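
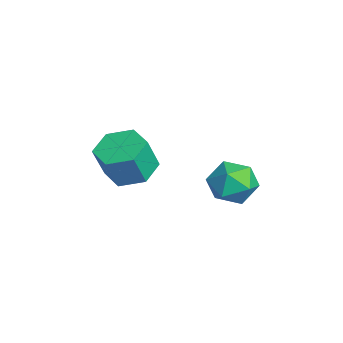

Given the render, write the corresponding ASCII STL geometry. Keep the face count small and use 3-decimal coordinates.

solid 
facet normal -0.026 0.042 0.999
outer loop
vertex -0.914 3.037 -0.44
vertex -1.523 2.18 -0.42
vertex -0.476 2.083 -0.389
endloop
endfacet
facet normal 0.586 0.309 0.749
outer loop
vertex -0.914 3.037 -0.44
vertex -0.476 2.083 -0.389
vertex -0.062 2.818 -1.016
endloop
endfacet
facet normal 0.427 0.849 0.309
outer loop
vertex -0.914 3.037 -0.44
vertex -0.062 2.818 -1.016
vertex -0.853 3.369 -1.436
endloop
endfacet
facet normal -0.282 0.915 0.288
outer loop
vertex -0.914 3.037 -0.44
vertex -0.853 3.369 -1.436
vertex -1.756 2.975 -1.067
endloop
endfacet
facet normal -0.563 0.416 0.714
outer loop
vertex -0.914 3.037 -0.44
vertex -1.756 2.975 -1.067
vertex -1.523 2.18 -0.42
endloop
endfacet
facet normal 0.909 -0.199 0.366
outer loop
vertex -0.062 2.818 -1.016
vertex -0.476 2.083 -0.389
vertex -0.144 1.825 -1.353
endloop
endfacet
facet normal -0.081 -0.632 0.771
outer loop
vertex -0.476 2.083 -0.389
vertex -1.523 2.18 -0.42
vertex -1.047 1.431 -0.984
endloop
endfacet
facet normal -0.950 -0.027 0.310
outer loop
vertex -1.523 2.18 -0.42
vertex -1.756 2.975 -1.067
vertex -1.838 1.982 -1.404
endloop
endfacet
facet normal -0.496 0.781 -0.380
outer loop
vertex -1.756 2.975 -1.067
vertex -0.853 3.369 -1.436
vertex -1.424 2.717 -2.031
endloop
endfacet
facet normal 0.653 0.674 -0.345
outer loop
vertex -0.853 3.369 -1.436
vertex -0.062 2.818 -1.016
vertex -0.377 2.62 -2.0
endloop
endfacet
facet normal 0.282 -0.915 -0.288
outer loop
vertex -0.986 1.763 -1.98
vertex -0.144 1.825 -1.353
vertex -1.047 1.431 -0.984
endloop
endfacet
facet normal -0.427 -0.849 -0.309
outer loop
vertex -0.986 1.763 -1.98
vertex -1.047 1.431 -0.984
vertex -1.838 1.982 -1.404
endloop
endfacet
facet normal -0.586 -0.309 -0.749
outer loop
vertex -0.986 1.763 -1.98
vertex -1.838 1.982 -1.404
vertex -1.424 2.717 -2.031
endloop
endfacet
facet normal 0.026 -0.042 -0.999
outer loop
vertex -0.986 1.763 -1.98
vertex -1.424 2.717 -2.031
vertex -0.377 2.62 -2.0
endloop
endfacet
facet normal 0.563 -0.416 -0.714
outer loop
vertex -0.986 1.763 -1.98
vertex -0.377 2.62 -2.0
vertex -0.144 1.825 -1.353
endloop
endfacet
facet normal 0.496 -0.781 0.380
outer loop
vertex -1.047 1.431 -0.984
vertex -0.144 1.825 -1.353
vertex -0.476 2.083 -0.389
endloop
endfacet
facet normal -0.653 -0.674 0.345
outer loop
vertex -1.838 1.982 -1.404
vertex -1.047 1.431 -0.984
vertex -1.523 2.18 -0.42
endloop
endfacet
facet normal -0.909 0.199 -0.366
outer loop
vertex -1.424 2.717 -2.031
vertex -1.838 1.982 -1.404
vertex -1.756 2.975 -1.067
endloop
endfacet
facet normal 0.081 0.632 -0.771
outer loop
vertex -0.377 2.62 -2.0
vertex -1.424 2.717 -2.031
vertex -0.853 3.369 -1.436
endloop
endfacet
facet normal 0.950 0.027 -0.310
outer loop
vertex -0.144 1.825 -1.353
vertex -0.377 2.62 -2.0
vertex -0.062 2.818 -1.016
endloop
endfacet
facet normal -0.194 0.314 -0.929
outer loop
vertex -0.662 -1.803 -0.653
vertex -1.387 -1.183 -0.292
vertex -0.427 -0.849 -0.38
endloop
endfacet
facet normal 0.953 -0.162 -0.255
outer loop
vertex -0.662 -1.803 -0.653
vertex -0.427 -0.849 -0.38
vertex -0.368 -2.277 0.75
endloop
endfacet
facet normal 0.953 -0.162 -0.255
outer loop
vertex -0.368 -2.277 0.75
vertex -0.427 -0.849 -0.38
vertex -0.133 -1.323 1.023
endloop
endfacet
facet normal 0.195 -0.314 0.929
outer loop
vertex -0.368 -2.277 0.75
vertex -0.133 -1.323 1.023
vertex -1.093 -1.657 1.112
endloop
endfacet
facet normal -0.194 0.314 -0.929
outer loop
vertex -0.427 -0.849 -0.38
vertex -1.387 -1.183 -0.292
vertex -1.152 -0.229 -0.019
endloop
endfacet
facet normal 0.676 0.729 0.105
outer loop
vertex -0.427 -0.849 -0.38
vertex -1.152 -0.229 -0.019
vertex -0.133 -1.323 1.023
endloop
endfacet
facet normal 0.676 0.729 0.105
outer loop
vertex -0.133 -1.323 1.023
vertex -1.152 -0.229 -0.019
vertex -0.858 -0.703 1.385
endloop
endfacet
facet normal 0.195 -0.314 0.929
outer loop
vertex -0.133 -1.323 1.023
vertex -0.858 -0.703 1.385
vertex -1.093 -1.657 1.112
endloop
endfacet
facet normal -0.195 0.314 -0.929
outer loop
vertex -1.152 -0.229 -0.019
vertex -1.387 -1.183 -0.292
vertex -2.112 -0.563 0.07
endloop
endfacet
facet normal -0.277 0.891 0.359
outer loop
vertex -1.152 -0.229 -0.019
vertex -2.112 -0.563 0.07
vertex -0.858 -0.703 1.385
endloop
endfacet
facet normal -0.277 0.891 0.359
outer loop
vertex -0.858 -0.703 1.385
vertex -2.112 -0.563 0.07
vertex -1.818 -1.037 1.473
endloop
endfacet
facet normal 0.194 -0.314 0.929
outer loop
vertex -0.858 -0.703 1.385
vertex -1.818 -1.037 1.473
vertex -1.093 -1.657 1.112
endloop
endfacet
facet normal -0.195 0.314 -0.929
outer loop
vertex -2.112 -0.563 0.07
vertex -1.387 -1.183 -0.292
vertex -2.347 -1.517 -0.203
endloop
endfacet
facet normal -0.953 0.162 0.255
outer loop
vertex -2.112 -0.563 0.07
vertex -2.347 -1.517 -0.203
vertex -1.818 -1.037 1.473
endloop
endfacet
facet normal -0.953 0.162 0.255
outer loop
vertex -1.818 -1.037 1.473
vertex -2.347 -1.517 -0.203
vertex -2.053 -1.991 1.2
endloop
endfacet
facet normal 0.194 -0.314 0.929
outer loop
vertex -1.818 -1.037 1.473
vertex -2.053 -1.991 1.2
vertex -1.093 -1.657 1.112
endloop
endfacet
facet normal -0.195 0.314 -0.929
outer loop
vertex -2.347 -1.517 -0.203
vertex -1.387 -1.183 -0.292
vertex -1.622 -2.137 -0.565
endloop
endfacet
facet normal -0.676 -0.729 -0.105
outer loop
vertex -2.347 -1.517 -0.203
vertex -1.622 -2.137 -0.565
vertex -2.053 -1.991 1.2
endloop
endfacet
facet normal -0.676 -0.729 -0.105
outer loop
vertex -2.053 -1.991 1.2
vertex -1.622 -2.137 -0.565
vertex -1.328 -2.611 0.839
endloop
endfacet
facet normal 0.194 -0.314 0.929
outer loop
vertex -2.053 -1.991 1.2
vertex -1.328 -2.611 0.839
vertex -1.093 -1.657 1.112
endloop
endfacet
facet normal -0.194 0.314 -0.929
outer loop
vertex -1.622 -2.137 -0.565
vertex -1.387 -1.183 -0.292
vertex -0.662 -1.803 -0.653
endloop
endfacet
facet normal 0.277 -0.891 -0.359
outer loop
vertex -1.622 -2.137 -0.565
vertex -0.662 -1.803 -0.653
vertex -1.328 -2.611 0.839
endloop
endfacet
facet normal 0.277 -0.891 -0.359
outer loop
vertex -1.328 -2.611 0.839
vertex -0.662 -1.803 -0.653
vertex -0.368 -2.277 0.75
endloop
endfacet
facet normal 0.195 -0.314 0.929
outer loop
vertex -1.328 -2.611 0.839
vertex -0.368 -2.277 0.75
vertex -1.093 -1.657 1.112
endloop
endfacet

endsolid


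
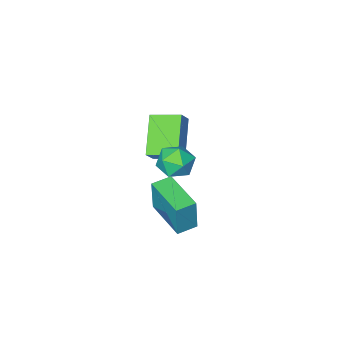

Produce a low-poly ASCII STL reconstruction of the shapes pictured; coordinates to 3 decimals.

solid 
facet normal -0.570 -0.297 -0.766
outer loop
vertex -0.204 -2.078 -2.282
vertex -1.048 -1.154 -2.012
vertex 0.709 -0.915 -3.411
endloop
endfacet
facet normal 0.659 -0.722 -0.211
outer loop
vertex 1.188 -0.666 -2.768
vertex -0.204 -2.078 -2.282
vertex 0.709 -0.915 -3.411
endloop
endfacet
facet normal -0.570 -0.297 -0.766
outer loop
vertex 0.709 -0.915 -3.411
vertex -1.048 -1.154 -2.012
vertex -0.135 0.009 -3.142
endloop
endfacet
facet normal 0.491 0.625 -0.607
outer loop
vertex -0.135 0.009 -3.142
vertex 1.188 -0.666 -2.768
vertex 0.709 -0.915 -3.411
endloop
endfacet
facet normal -0.490 -0.625 0.607
outer loop
vertex -0.204 -2.078 -2.282
vertex -0.569 -0.905 -1.369
vertex -1.048 -1.154 -2.012
endloop
endfacet
facet normal 0.659 -0.722 -0.211
outer loop
vertex 0.275 -1.829 -1.638
vertex -0.204 -2.078 -2.282
vertex 1.188 -0.666 -2.768
endloop
endfacet
facet normal -0.491 -0.625 0.607
outer loop
vertex 0.275 -1.829 -1.638
vertex -0.569 -0.905 -1.369
vertex -0.204 -2.078 -2.282
endloop
endfacet
facet normal -0.659 0.722 0.211
outer loop
vertex -1.048 -1.154 -2.012
vertex -0.569 -0.905 -1.369
vertex -0.135 0.009 -3.142
endloop
endfacet
facet normal 0.491 0.625 -0.607
outer loop
vertex 0.344 0.258 -2.498
vertex 1.188 -0.666 -2.768
vertex -0.135 0.009 -3.142
endloop
endfacet
facet normal -0.659 0.722 0.211
outer loop
vertex -0.135 0.009 -3.142
vertex -0.569 -0.905 -1.369
vertex 0.344 0.258 -2.498
endloop
endfacet
facet normal 0.570 0.297 0.766
outer loop
vertex 0.344 0.258 -2.498
vertex 0.275 -1.829 -1.638
vertex 1.188 -0.666 -2.768
endloop
endfacet
facet normal 0.569 0.297 0.766
outer loop
vertex -0.569 -0.905 -1.369
vertex 0.275 -1.829 -1.638
vertex 0.344 0.258 -2.498
endloop
endfacet
facet normal -0.995 0.062 0.076
outer loop
vertex 1.985 2.326 -1.386
vertex 2.086 4.099 -1.51
vertex 1.868 2.231 -2.848
endloop
endfacet
facet normal -0.056 -0.996 0.069
outer loop
vertex 2.674 2.181 -2.91
vertex 1.985 2.326 -1.386
vertex 1.868 2.231 -2.848
endloop
endfacet
facet normal -0.995 0.061 0.076
outer loop
vertex 1.868 2.231 -2.848
vertex 2.086 4.099 -1.51
vertex 1.968 4.004 -2.972
endloop
endfacet
facet normal -0.081 -0.065 -0.995
outer loop
vertex 1.968 4.004 -2.972
vertex 2.674 2.181 -2.91
vertex 1.868 2.231 -2.848
endloop
endfacet
facet normal 0.081 0.065 0.995
outer loop
vertex 1.985 2.326 -1.386
vertex 2.892 4.049 -1.572
vertex 2.086 4.099 -1.51
endloop
endfacet
facet normal -0.056 -0.996 0.069
outer loop
vertex 2.792 2.276 -1.448
vertex 1.985 2.326 -1.386
vertex 2.674 2.181 -2.91
endloop
endfacet
facet normal 0.080 0.065 0.995
outer loop
vertex 2.792 2.276 -1.448
vertex 2.892 4.049 -1.572
vertex 1.985 2.326 -1.386
endloop
endfacet
facet normal 0.056 0.996 -0.069
outer loop
vertex 2.086 4.099 -1.51
vertex 2.892 4.049 -1.572
vertex 1.968 4.004 -2.972
endloop
endfacet
facet normal -0.080 -0.065 -0.995
outer loop
vertex 2.775 3.954 -3.034
vertex 2.674 2.181 -2.91
vertex 1.968 4.004 -2.972
endloop
endfacet
facet normal 0.056 0.996 -0.069
outer loop
vertex 1.968 4.004 -2.972
vertex 2.892 4.049 -1.572
vertex 2.775 3.954 -3.034
endloop
endfacet
facet normal 0.995 -0.062 -0.076
outer loop
vertex 2.775 3.954 -3.034
vertex 2.792 2.276 -1.448
vertex 2.674 2.181 -2.91
endloop
endfacet
facet normal 0.995 -0.061 -0.076
outer loop
vertex 2.892 4.049 -1.572
vertex 2.792 2.276 -1.448
vertex 2.775 3.954 -3.034
endloop
endfacet
facet normal -0.375 0.925 0.056
outer loop
vertex 0.722 1.587 -2.49
vertex 0.3 1.376 -1.832
vertex 1.049 1.675 -1.755
endloop
endfacet
facet normal 0.276 0.932 -0.234
outer loop
vertex 0.722 1.587 -2.49
vertex 1.049 1.675 -1.755
vertex 1.497 1.389 -2.365
endloop
endfacet
facet normal 0.263 0.517 -0.814
outer loop
vertex 0.722 1.587 -2.49
vertex 1.497 1.389 -2.365
vertex 1.025 0.913 -2.82
endloop
endfacet
facet normal -0.397 0.254 -0.882
outer loop
vertex 0.722 1.587 -2.49
vertex 1.025 0.913 -2.82
vertex 0.286 0.905 -2.49
endloop
endfacet
facet normal -0.791 0.506 -0.345
outer loop
vertex 0.722 1.587 -2.49
vertex 0.286 0.905 -2.49
vertex 0.3 1.376 -1.832
endloop
endfacet
facet normal 0.730 0.642 0.235
outer loop
vertex 1.497 1.389 -2.365
vertex 1.049 1.675 -1.755
vertex 1.554 1.055 -1.63
endloop
endfacet
facet normal -0.324 0.631 0.704
outer loop
vertex 1.049 1.675 -1.755
vertex 0.3 1.376 -1.832
vertex 0.815 1.047 -1.3
endloop
endfacet
facet normal -0.997 -0.048 0.056
outer loop
vertex 0.3 1.376 -1.832
vertex 0.286 0.905 -2.49
vertex 0.343 0.571 -1.755
endloop
endfacet
facet normal -0.359 -0.456 -0.814
outer loop
vertex 0.286 0.905 -2.49
vertex 1.025 0.913 -2.82
vertex 0.791 0.285 -2.365
endloop
endfacet
facet normal 0.709 -0.030 -0.705
outer loop
vertex 1.025 0.913 -2.82
vertex 1.497 1.389 -2.365
vertex 1.54 0.584 -2.288
endloop
endfacet
facet normal 0.397 -0.254 0.882
outer loop
vertex 1.118 0.373 -1.63
vertex 1.554 1.055 -1.63
vertex 0.815 1.047 -1.3
endloop
endfacet
facet normal -0.263 -0.517 0.814
outer loop
vertex 1.118 0.373 -1.63
vertex 0.815 1.047 -1.3
vertex 0.343 0.571 -1.755
endloop
endfacet
facet normal -0.276 -0.932 0.234
outer loop
vertex 1.118 0.373 -1.63
vertex 0.343 0.571 -1.755
vertex 0.791 0.285 -2.365
endloop
endfacet
facet normal 0.375 -0.925 -0.056
outer loop
vertex 1.118 0.373 -1.63
vertex 0.791 0.285 -2.365
vertex 1.54 0.584 -2.288
endloop
endfacet
facet normal 0.791 -0.506 0.345
outer loop
vertex 1.118 0.373 -1.63
vertex 1.54 0.584 -2.288
vertex 1.554 1.055 -1.63
endloop
endfacet
facet normal 0.359 0.456 0.814
outer loop
vertex 0.815 1.047 -1.3
vertex 1.554 1.055 -1.63
vertex 1.049 1.675 -1.755
endloop
endfacet
facet normal -0.709 0.030 0.705
outer loop
vertex 0.343 0.571 -1.755
vertex 0.815 1.047 -1.3
vertex 0.3 1.376 -1.832
endloop
endfacet
facet normal -0.730 -0.642 -0.235
outer loop
vertex 0.791 0.285 -2.365
vertex 0.343 0.571 -1.755
vertex 0.286 0.905 -2.49
endloop
endfacet
facet normal 0.324 -0.631 -0.704
outer loop
vertex 1.54 0.584 -2.288
vertex 0.791 0.285 -2.365
vertex 1.025 0.913 -2.82
endloop
endfacet
facet normal 0.997 0.048 -0.056
outer loop
vertex 1.554 1.055 -1.63
vertex 1.54 0.584 -2.288
vertex 1.497 1.389 -2.365
endloop
endfacet

endsolid


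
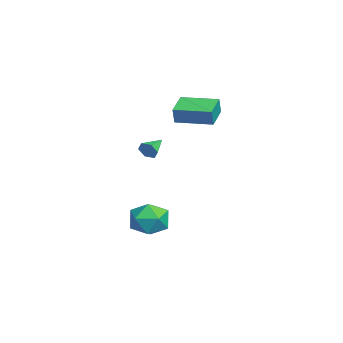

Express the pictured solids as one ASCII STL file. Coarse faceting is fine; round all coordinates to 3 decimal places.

solid 
facet normal -0.901 0.314 0.298
outer loop
vertex -3.753 -0.223 4.432
vertex -3.103 1.616 4.46
vertex -4.013 -0.117 3.535
endloop
endfacet
facet normal -0.334 -0.943 -0.015
outer loop
vertex -2.697 -0.576 3.1
vertex -3.753 -0.223 4.432
vertex -4.013 -0.117 3.535
endloop
endfacet
facet normal -0.901 0.314 0.298
outer loop
vertex -4.013 -0.117 3.535
vertex -3.103 1.616 4.46
vertex -3.363 1.721 3.563
endloop
endfacet
facet normal -0.276 0.112 -0.954
outer loop
vertex -3.363 1.721 3.563
vertex -2.697 -0.576 3.1
vertex -4.013 -0.117 3.535
endloop
endfacet
facet normal 0.276 -0.112 0.954
outer loop
vertex -3.753 -0.223 4.432
vertex -1.787 1.157 4.025
vertex -3.103 1.616 4.46
endloop
endfacet
facet normal -0.333 -0.943 -0.014
outer loop
vertex -2.437 -0.681 3.997
vertex -3.753 -0.223 4.432
vertex -2.697 -0.576 3.1
endloop
endfacet
facet normal 0.276 -0.112 0.954
outer loop
vertex -2.437 -0.681 3.997
vertex -1.787 1.157 4.025
vertex -3.753 -0.223 4.432
endloop
endfacet
facet normal 0.333 0.943 0.014
outer loop
vertex -3.103 1.616 4.46
vertex -1.787 1.157 4.025
vertex -3.363 1.721 3.563
endloop
endfacet
facet normal -0.276 0.112 -0.954
outer loop
vertex -2.047 1.263 3.128
vertex -2.697 -0.576 3.1
vertex -3.363 1.721 3.563
endloop
endfacet
facet normal 0.333 0.943 0.015
outer loop
vertex -3.363 1.721 3.563
vertex -1.787 1.157 4.025
vertex -2.047 1.263 3.128
endloop
endfacet
facet normal 0.901 -0.314 -0.298
outer loop
vertex -2.047 1.263 3.128
vertex -2.437 -0.681 3.997
vertex -2.697 -0.576 3.1
endloop
endfacet
facet normal 0.901 -0.314 -0.298
outer loop
vertex -1.787 1.157 4.025
vertex -2.437 -0.681 3.997
vertex -2.047 1.263 3.128
endloop
endfacet
facet normal -0.986 0.164 -0.039
outer loop
vertex -1.362 -1.186 -2.898
vertex -1.545 -2.295 -2.939
vertex -1.497 -1.769 -1.945
endloop
endfacet
facet normal -0.655 0.682 0.324
outer loop
vertex -1.362 -1.186 -2.898
vertex -1.497 -1.769 -1.945
vertex -0.703 -0.975 -2.01
endloop
endfacet
facet normal -0.171 0.980 -0.106
outer loop
vertex -1.362 -1.186 -2.898
vertex -0.703 -0.975 -2.01
vertex -0.26 -1.01 -3.044
endloop
endfacet
facet normal -0.201 0.645 -0.737
outer loop
vertex -1.362 -1.186 -2.898
vertex -0.26 -1.01 -3.044
vertex -0.78 -1.826 -3.617
endloop
endfacet
facet normal -0.704 0.142 -0.696
outer loop
vertex -1.362 -1.186 -2.898
vertex -0.78 -1.826 -3.617
vertex -1.545 -2.295 -2.939
endloop
endfacet
facet normal -0.309 0.381 0.871
outer loop
vertex -0.703 -0.975 -2.01
vertex -1.497 -1.769 -1.945
vertex -0.48 -1.954 -1.503
endloop
endfacet
facet normal -0.844 -0.456 0.282
outer loop
vertex -1.497 -1.769 -1.945
vertex -1.545 -2.295 -2.939
vertex -1.0 -2.77 -2.076
endloop
endfacet
facet normal -0.389 -0.492 -0.779
outer loop
vertex -1.545 -2.295 -2.939
vertex -0.78 -1.826 -3.617
vertex -0.557 -2.805 -3.11
endloop
endfacet
facet normal 0.426 0.322 -0.845
outer loop
vertex -0.78 -1.826 -3.617
vertex -0.26 -1.01 -3.044
vertex 0.237 -2.011 -3.175
endloop
endfacet
facet normal 0.475 0.862 0.174
outer loop
vertex -0.26 -1.01 -3.044
vertex -0.703 -0.975 -2.01
vertex 0.285 -1.485 -2.181
endloop
endfacet
facet normal 0.201 -0.645 0.737
outer loop
vertex 0.102 -2.594 -2.222
vertex -0.48 -1.954 -1.503
vertex -1.0 -2.77 -2.076
endloop
endfacet
facet normal 0.171 -0.980 0.106
outer loop
vertex 0.102 -2.594 -2.222
vertex -1.0 -2.77 -2.076
vertex -0.557 -2.805 -3.11
endloop
endfacet
facet normal 0.655 -0.682 -0.324
outer loop
vertex 0.102 -2.594 -2.222
vertex -0.557 -2.805 -3.11
vertex 0.237 -2.011 -3.175
endloop
endfacet
facet normal 0.986 -0.164 0.039
outer loop
vertex 0.102 -2.594 -2.222
vertex 0.237 -2.011 -3.175
vertex 0.285 -1.485 -2.181
endloop
endfacet
facet normal 0.704 -0.142 0.696
outer loop
vertex 0.102 -2.594 -2.222
vertex 0.285 -1.485 -2.181
vertex -0.48 -1.954 -1.503
endloop
endfacet
facet normal -0.426 -0.322 0.845
outer loop
vertex -1.0 -2.77 -2.076
vertex -0.48 -1.954 -1.503
vertex -1.497 -1.769 -1.945
endloop
endfacet
facet normal -0.475 -0.862 -0.174
outer loop
vertex -0.557 -2.805 -3.11
vertex -1.0 -2.77 -2.076
vertex -1.545 -2.295 -2.939
endloop
endfacet
facet normal 0.309 -0.381 -0.871
outer loop
vertex 0.237 -2.011 -3.175
vertex -0.557 -2.805 -3.11
vertex -0.78 -1.826 -3.617
endloop
endfacet
facet normal 0.844 0.456 -0.282
outer loop
vertex 0.285 -1.485 -2.181
vertex 0.237 -2.011 -3.175
vertex -0.26 -1.01 -3.044
endloop
endfacet
facet normal 0.389 0.492 0.779
outer loop
vertex -0.48 -1.954 -1.503
vertex 0.285 -1.485 -2.181
vertex -0.703 -0.975 -2.01
endloop
endfacet
facet normal 0.761 -0.572 -0.304
outer loop
vertex -0.391 -1.799 2.393
vertex -0.678 -1.936 1.932
vertex -0.342 -1.488 1.93
endloop
endfacet
facet normal 0.322 0.770 0.551
outer loop
vertex -0.391 -1.799 2.393
vertex -0.342 -1.488 1.93
vertex -1.622 -1.224 2.308
endloop
endfacet
facet normal 0.762 -0.573 -0.302
outer loop
vertex -0.342 -1.488 1.93
vertex -0.678 -1.936 1.932
vertex -0.628 -1.625 1.469
endloop
endfacet
facet normal 0.094 0.937 -0.337
outer loop
vertex -0.342 -1.488 1.93
vertex -0.628 -1.625 1.469
vertex -1.622 -1.224 2.308
endloop
endfacet
facet normal 0.760 -0.574 -0.304
outer loop
vertex -0.628 -1.625 1.469
vertex -0.678 -1.936 1.932
vertex -0.965 -2.072 1.471
endloop
endfacet
facet normal -0.504 0.377 -0.777
outer loop
vertex -0.628 -1.625 1.469
vertex -0.965 -2.072 1.471
vertex -1.622 -1.224 2.308
endloop
endfacet
facet normal 0.760 -0.574 -0.304
outer loop
vertex -0.965 -2.072 1.471
vertex -0.678 -1.936 1.932
vertex -1.015 -2.383 1.934
endloop
endfacet
facet normal -0.876 -0.352 -0.331
outer loop
vertex -0.965 -2.072 1.471
vertex -1.015 -2.383 1.934
vertex -1.622 -1.224 2.308
endloop
endfacet
facet normal 0.760 -0.575 -0.303
outer loop
vertex -1.015 -2.383 1.934
vertex -0.678 -1.936 1.932
vertex -0.728 -2.246 2.395
endloop
endfacet
facet normal -0.648 -0.519 0.558
outer loop
vertex -1.015 -2.383 1.934
vertex -0.728 -2.246 2.395
vertex -1.622 -1.224 2.308
endloop
endfacet
facet normal 0.760 -0.575 -0.303
outer loop
vertex -0.728 -2.246 2.395
vertex -0.678 -1.936 1.932
vertex -0.391 -1.799 2.393
endloop
endfacet
facet normal -0.049 0.042 0.998
outer loop
vertex -0.728 -2.246 2.395
vertex -0.391 -1.799 2.393
vertex -1.622 -1.224 2.308
endloop
endfacet

endsolid


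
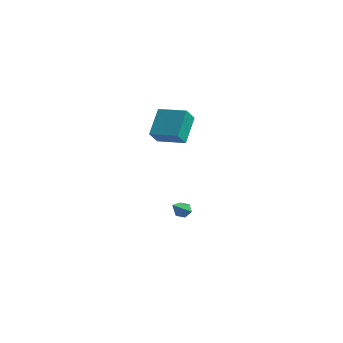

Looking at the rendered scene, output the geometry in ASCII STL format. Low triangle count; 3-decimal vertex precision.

solid 
facet normal -0.988 -0.042 -0.147
outer loop
vertex -1.348 2.529 4.47
vertex -1.257 3.202 3.669
vertex -1.125 1.172 3.356
endloop
endfacet
facet normal -0.087 -0.641 0.763
outer loop
vertex 0.457 1.238 3.591
vertex -1.348 2.529 4.47
vertex -1.125 1.172 3.356
endloop
endfacet
facet normal -0.988 -0.041 -0.148
outer loop
vertex -1.125 1.172 3.356
vertex -1.257 3.202 3.669
vertex -1.033 1.845 2.554
endloop
endfacet
facet normal 0.125 -0.767 -0.629
outer loop
vertex -1.033 1.845 2.554
vertex 0.457 1.238 3.591
vertex -1.125 1.172 3.356
endloop
endfacet
facet normal -0.126 0.767 0.630
outer loop
vertex -1.348 2.529 4.47
vertex 0.325 3.268 3.904
vertex -1.257 3.202 3.669
endloop
endfacet
facet normal -0.087 -0.641 0.763
outer loop
vertex 0.233 2.595 4.706
vertex -1.348 2.529 4.47
vertex 0.457 1.238 3.591
endloop
endfacet
facet normal -0.126 0.767 0.629
outer loop
vertex 0.233 2.595 4.706
vertex 0.325 3.268 3.904
vertex -1.348 2.529 4.47
endloop
endfacet
facet normal 0.087 0.641 -0.763
outer loop
vertex -1.257 3.202 3.669
vertex 0.325 3.268 3.904
vertex -1.033 1.845 2.554
endloop
endfacet
facet normal 0.126 -0.767 -0.630
outer loop
vertex 0.548 1.911 2.79
vertex 0.457 1.238 3.591
vertex -1.033 1.845 2.554
endloop
endfacet
facet normal 0.087 0.641 -0.763
outer loop
vertex -1.033 1.845 2.554
vertex 0.325 3.268 3.904
vertex 0.548 1.911 2.79
endloop
endfacet
facet normal 0.988 0.042 0.147
outer loop
vertex 0.548 1.911 2.79
vertex 0.233 2.595 4.706
vertex 0.457 1.238 3.591
endloop
endfacet
facet normal 0.988 0.041 0.148
outer loop
vertex 0.325 3.268 3.904
vertex 0.233 2.595 4.706
vertex 0.548 1.911 2.79
endloop
endfacet
facet normal -0.133 0.773 -0.621
outer loop
vertex -0.373 3.6 -3.835
vertex -0.643 3.842 -3.476
vertex -0.138 3.907 -3.503
endloop
endfacet
facet normal 0.886 -0.351 -0.303
outer loop
vertex -0.373 3.6 -3.835
vertex -0.138 3.907 -3.503
vertex -0.357 2.178 -2.144
endloop
endfacet
facet normal -0.133 0.774 -0.619
outer loop
vertex -0.138 3.907 -3.503
vertex -0.643 3.842 -3.476
vertex -0.407 4.148 -3.144
endloop
endfacet
facet normal 0.848 0.257 0.463
outer loop
vertex -0.138 3.907 -3.503
vertex -0.407 4.148 -3.144
vertex -0.357 2.178 -2.144
endloop
endfacet
facet normal -0.133 0.774 -0.619
outer loop
vertex -0.407 4.148 -3.144
vertex -0.643 3.842 -3.476
vertex -0.912 4.083 -3.117
endloop
endfacet
facet normal -0.011 0.452 0.892
outer loop
vertex -0.407 4.148 -3.144
vertex -0.912 4.083 -3.117
vertex -0.357 2.178 -2.144
endloop
endfacet
facet normal -0.133 0.774 -0.619
outer loop
vertex -0.912 4.083 -3.117
vertex -0.643 3.842 -3.476
vertex -1.148 3.777 -3.449
endloop
endfacet
facet normal -0.832 0.041 0.554
outer loop
vertex -0.912 4.083 -3.117
vertex -1.148 3.777 -3.449
vertex -0.357 2.178 -2.144
endloop
endfacet
facet normal -0.133 0.773 -0.621
outer loop
vertex -1.148 3.777 -3.449
vertex -0.643 3.842 -3.476
vertex -0.878 3.535 -3.808
endloop
endfacet
facet normal -0.794 -0.568 -0.215
outer loop
vertex -1.148 3.777 -3.449
vertex -0.878 3.535 -3.808
vertex -0.357 2.178 -2.144
endloop
endfacet
facet normal -0.133 0.773 -0.621
outer loop
vertex -0.878 3.535 -3.808
vertex -0.643 3.842 -3.476
vertex -0.373 3.6 -3.835
endloop
endfacet
facet normal 0.064 -0.763 -0.643
outer loop
vertex -0.878 3.535 -3.808
vertex -0.373 3.6 -3.835
vertex -0.357 2.178 -2.144
endloop
endfacet

endsolid


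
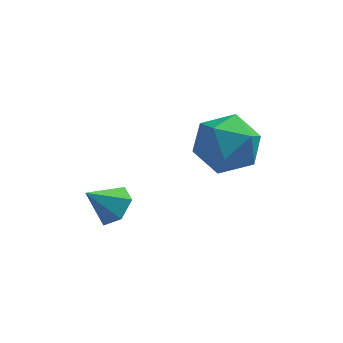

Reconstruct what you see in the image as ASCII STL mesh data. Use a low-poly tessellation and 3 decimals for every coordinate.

solid 
facet normal 0.677 0.229 -0.699
outer loop
vertex 0.219 -3.442 -3.665
vertex -0.281 -3.295 -4.101
vertex -0.028 -2.81 -3.697
endloop
endfacet
facet normal 0.241 0.143 0.960
outer loop
vertex 0.219 -3.442 -3.665
vertex -0.028 -2.81 -3.697
vertex -1.019 -3.545 -3.339
endloop
endfacet
facet normal 0.677 0.230 -0.700
outer loop
vertex -0.028 -2.81 -3.697
vertex -0.281 -3.295 -4.101
vertex -0.529 -2.662 -4.133
endloop
endfacet
facet normal -0.317 0.725 0.611
outer loop
vertex -0.028 -2.81 -3.697
vertex -0.529 -2.662 -4.133
vertex -1.019 -3.545 -3.339
endloop
endfacet
facet normal 0.677 0.230 -0.700
outer loop
vertex -0.529 -2.662 -4.133
vertex -0.281 -3.295 -4.101
vertex -0.782 -3.147 -4.537
endloop
endfacet
facet normal -0.881 0.473 -0.017
outer loop
vertex -0.529 -2.662 -4.133
vertex -0.782 -3.147 -4.537
vertex -1.019 -3.545 -3.339
endloop
endfacet
facet normal 0.677 0.230 -0.699
outer loop
vertex -0.782 -3.147 -4.537
vertex -0.281 -3.295 -4.101
vertex -0.534 -3.779 -4.505
endloop
endfacet
facet normal -0.884 -0.362 -0.295
outer loop
vertex -0.782 -3.147 -4.537
vertex -0.534 -3.779 -4.505
vertex -1.019 -3.545 -3.339
endloop
endfacet
facet normal 0.677 0.230 -0.699
outer loop
vertex -0.534 -3.779 -4.505
vertex -0.281 -3.295 -4.101
vertex -0.033 -3.927 -4.069
endloop
endfacet
facet normal -0.326 -0.944 0.054
outer loop
vertex -0.534 -3.779 -4.505
vertex -0.033 -3.927 -4.069
vertex -1.019 -3.545 -3.339
endloop
endfacet
facet normal 0.677 0.230 -0.699
outer loop
vertex -0.033 -3.927 -4.069
vertex -0.281 -3.295 -4.101
vertex 0.219 -3.442 -3.665
endloop
endfacet
facet normal 0.237 -0.692 0.682
outer loop
vertex -0.033 -3.927 -4.069
vertex 0.219 -3.442 -3.665
vertex -1.019 -3.545 -3.339
endloop
endfacet
facet normal 0.216 -0.045 0.975
outer loop
vertex 2.911 0.267 -2.968
vertex 2.298 -0.646 -2.875
vertex 3.372 -0.725 -3.116
endloop
endfacet
facet normal 0.749 0.257 0.611
outer loop
vertex 2.911 0.267 -2.968
vertex 3.372 -0.725 -3.116
vertex 3.633 0.111 -3.788
endloop
endfacet
facet normal 0.489 0.829 0.273
outer loop
vertex 2.911 0.267 -2.968
vertex 3.633 0.111 -3.788
vertex 2.72 0.707 -3.962
endloop
endfacet
facet normal -0.206 0.880 0.429
outer loop
vertex 2.911 0.267 -2.968
vertex 2.72 0.707 -3.962
vertex 1.894 0.239 -3.398
endloop
endfacet
facet normal -0.374 0.339 0.863
outer loop
vertex 2.911 0.267 -2.968
vertex 1.894 0.239 -3.398
vertex 2.298 -0.646 -2.875
endloop
endfacet
facet normal 0.971 -0.209 0.117
outer loop
vertex 3.633 0.111 -3.788
vertex 3.372 -0.725 -3.116
vertex 3.466 -0.899 -4.202
endloop
endfacet
facet normal 0.107 -0.698 0.708
outer loop
vertex 3.372 -0.725 -3.116
vertex 2.298 -0.646 -2.875
vertex 2.64 -1.367 -3.638
endloop
endfacet
facet normal -0.847 -0.076 0.526
outer loop
vertex 2.298 -0.646 -2.875
vertex 1.894 0.239 -3.398
vertex 1.727 -0.771 -3.812
endloop
endfacet
facet normal -0.574 0.799 -0.178
outer loop
vertex 1.894 0.239 -3.398
vertex 2.72 0.707 -3.962
vertex 1.988 0.065 -4.484
endloop
endfacet
facet normal 0.549 0.716 -0.430
outer loop
vertex 2.72 0.707 -3.962
vertex 3.633 0.111 -3.788
vertex 3.062 -0.014 -4.725
endloop
endfacet
facet normal 0.206 -0.880 -0.429
outer loop
vertex 2.449 -0.927 -4.632
vertex 3.466 -0.899 -4.202
vertex 2.64 -1.367 -3.638
endloop
endfacet
facet normal -0.489 -0.829 -0.273
outer loop
vertex 2.449 -0.927 -4.632
vertex 2.64 -1.367 -3.638
vertex 1.727 -0.771 -3.812
endloop
endfacet
facet normal -0.749 -0.257 -0.611
outer loop
vertex 2.449 -0.927 -4.632
vertex 1.727 -0.771 -3.812
vertex 1.988 0.065 -4.484
endloop
endfacet
facet normal -0.216 0.045 -0.975
outer loop
vertex 2.449 -0.927 -4.632
vertex 1.988 0.065 -4.484
vertex 3.062 -0.014 -4.725
endloop
endfacet
facet normal 0.374 -0.339 -0.863
outer loop
vertex 2.449 -0.927 -4.632
vertex 3.062 -0.014 -4.725
vertex 3.466 -0.899 -4.202
endloop
endfacet
facet normal 0.574 -0.799 0.178
outer loop
vertex 2.64 -1.367 -3.638
vertex 3.466 -0.899 -4.202
vertex 3.372 -0.725 -3.116
endloop
endfacet
facet normal -0.549 -0.716 0.430
outer loop
vertex 1.727 -0.771 -3.812
vertex 2.64 -1.367 -3.638
vertex 2.298 -0.646 -2.875
endloop
endfacet
facet normal -0.971 0.209 -0.117
outer loop
vertex 1.988 0.065 -4.484
vertex 1.727 -0.771 -3.812
vertex 1.894 0.239 -3.398
endloop
endfacet
facet normal -0.107 0.698 -0.708
outer loop
vertex 3.062 -0.014 -4.725
vertex 1.988 0.065 -4.484
vertex 2.72 0.707 -3.962
endloop
endfacet
facet normal 0.847 0.076 -0.526
outer loop
vertex 3.466 -0.899 -4.202
vertex 3.062 -0.014 -4.725
vertex 3.633 0.111 -3.788
endloop
endfacet

endsolid


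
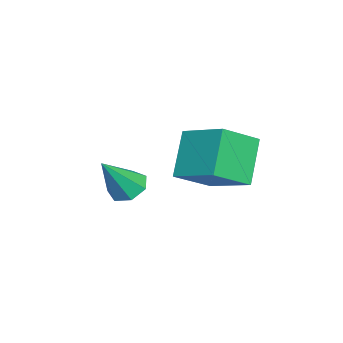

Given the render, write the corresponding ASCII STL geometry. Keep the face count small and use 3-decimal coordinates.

solid 
facet normal -0.497 0.345 -0.796
outer loop
vertex -0.254 -1.455 0.286
vertex -0.819 -1.096 0.794
vertex -0.106 -0.771 0.49
endloop
endfacet
facet normal 0.964 -0.141 -0.227
outer loop
vertex -0.254 -1.455 0.286
vertex -0.106 -0.771 0.49
vertex 0.199 -1.804 2.426
endloop
endfacet
facet normal -0.497 0.345 -0.796
outer loop
vertex -0.106 -0.771 0.49
vertex -0.819 -1.096 0.794
vertex -0.495 -0.332 0.923
endloop
endfacet
facet normal 0.814 0.556 0.168
outer loop
vertex -0.106 -0.771 0.49
vertex -0.495 -0.332 0.923
vertex 0.199 -1.804 2.426
endloop
endfacet
facet normal -0.496 0.345 -0.797
outer loop
vertex -0.495 -0.332 0.923
vertex -0.819 -1.096 0.794
vertex -1.128 -0.468 1.258
endloop
endfacet
facet normal 0.181 0.743 0.644
outer loop
vertex -0.495 -0.332 0.923
vertex -1.128 -0.468 1.258
vertex 0.199 -1.804 2.426
endloop
endfacet
facet normal -0.497 0.344 -0.797
outer loop
vertex -1.128 -0.468 1.258
vertex -0.819 -1.096 0.794
vertex -1.528 -1.078 1.244
endloop
endfacet
facet normal -0.459 0.281 0.843
outer loop
vertex -1.128 -0.468 1.258
vertex -1.528 -1.078 1.244
vertex 0.199 -1.804 2.426
endloop
endfacet
facet normal -0.497 0.346 -0.796
outer loop
vertex -1.528 -1.078 1.244
vertex -0.819 -1.096 0.794
vertex -1.394 -1.701 0.89
endloop
endfacet
facet normal -0.624 -0.483 0.614
outer loop
vertex -1.528 -1.078 1.244
vertex -1.394 -1.701 0.89
vertex 0.199 -1.804 2.426
endloop
endfacet
facet normal -0.496 0.345 -0.797
outer loop
vertex -1.394 -1.701 0.89
vertex -0.819 -1.096 0.794
vertex -0.827 -1.869 0.464
endloop
endfacet
facet normal -0.190 -0.973 0.131
outer loop
vertex -1.394 -1.701 0.89
vertex -0.827 -1.869 0.464
vertex 0.199 -1.804 2.426
endloop
endfacet
facet normal -0.497 0.345 -0.796
outer loop
vertex -0.827 -1.869 0.464
vertex -0.819 -1.096 0.794
vertex -0.254 -1.455 0.286
endloop
endfacet
facet normal 0.517 -0.821 -0.243
outer loop
vertex -0.827 -1.869 0.464
vertex -0.254 -1.455 0.286
vertex 0.199 -1.804 2.426
endloop
endfacet
facet normal -0.607 0.615 -0.504
outer loop
vertex -0.325 2.408 3.767
vertex 0.697 4.048 4.537
vertex 0.969 2.361 2.151
endloop
endfacet
facet normal -0.491 -0.788 -0.371
outer loop
vertex 2.043 1.272 3.043
vertex -0.325 2.408 3.767
vertex 0.969 2.361 2.151
endloop
endfacet
facet normal -0.607 0.615 -0.504
outer loop
vertex 0.969 2.361 2.151
vertex 0.697 4.048 4.537
vertex 1.991 4.0 2.921
endloop
endfacet
facet normal 0.625 -0.023 -0.780
outer loop
vertex 1.991 4.0 2.921
vertex 2.043 1.272 3.043
vertex 0.969 2.361 2.151
endloop
endfacet
facet normal -0.625 0.023 0.780
outer loop
vertex -0.325 2.408 3.767
vertex 1.771 2.959 5.429
vertex 0.697 4.048 4.537
endloop
endfacet
facet normal -0.491 -0.788 -0.370
outer loop
vertex 0.749 1.32 4.659
vertex -0.325 2.408 3.767
vertex 2.043 1.272 3.043
endloop
endfacet
facet normal -0.625 0.023 0.780
outer loop
vertex 0.749 1.32 4.659
vertex 1.771 2.959 5.429
vertex -0.325 2.408 3.767
endloop
endfacet
facet normal 0.492 0.788 0.370
outer loop
vertex 0.697 4.048 4.537
vertex 1.771 2.959 5.429
vertex 1.991 4.0 2.921
endloop
endfacet
facet normal 0.625 -0.023 -0.780
outer loop
vertex 3.065 2.912 3.813
vertex 2.043 1.272 3.043
vertex 1.991 4.0 2.921
endloop
endfacet
facet normal 0.491 0.788 0.370
outer loop
vertex 1.991 4.0 2.921
vertex 1.771 2.959 5.429
vertex 3.065 2.912 3.813
endloop
endfacet
facet normal 0.607 -0.615 0.504
outer loop
vertex 3.065 2.912 3.813
vertex 0.749 1.32 4.659
vertex 2.043 1.272 3.043
endloop
endfacet
facet normal 0.607 -0.615 0.504
outer loop
vertex 1.771 2.959 5.429
vertex 0.749 1.32 4.659
vertex 3.065 2.912 3.813
endloop
endfacet

endsolid


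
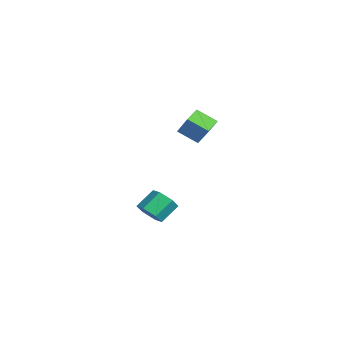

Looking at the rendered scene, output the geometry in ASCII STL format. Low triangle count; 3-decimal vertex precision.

solid 
facet normal 0.307 -0.720 -0.623
outer loop
vertex -1.797 -3.452 -2.961
vertex -2.147 -3.065 -3.581
vertex -1.377 -2.905 -3.386
endloop
endfacet
facet normal 0.798 -0.161 0.581
outer loop
vertex -1.797 -3.452 -2.961
vertex -1.377 -2.905 -3.386
vertex -2.203 -2.502 -2.139
endloop
endfacet
facet normal 0.798 -0.161 0.581
outer loop
vertex -2.203 -2.502 -2.139
vertex -1.377 -2.905 -3.386
vertex -1.783 -1.955 -2.564
endloop
endfacet
facet normal -0.307 0.720 0.623
outer loop
vertex -2.203 -2.502 -2.139
vertex -1.783 -1.955 -2.564
vertex -2.553 -2.115 -2.759
endloop
endfacet
facet normal 0.307 -0.720 -0.623
outer loop
vertex -1.377 -2.905 -3.386
vertex -2.147 -3.065 -3.581
vertex -1.727 -2.518 -4.006
endloop
endfacet
facet normal 0.848 0.504 -0.164
outer loop
vertex -1.377 -2.905 -3.386
vertex -1.727 -2.518 -4.006
vertex -1.783 -1.955 -2.564
endloop
endfacet
facet normal 0.848 0.504 -0.164
outer loop
vertex -1.783 -1.955 -2.564
vertex -1.727 -2.518 -4.006
vertex -2.133 -1.568 -3.184
endloop
endfacet
facet normal -0.307 0.720 0.623
outer loop
vertex -1.783 -1.955 -2.564
vertex -2.133 -1.568 -3.184
vertex -2.553 -2.115 -2.759
endloop
endfacet
facet normal 0.307 -0.720 -0.623
outer loop
vertex -1.727 -2.518 -4.006
vertex -2.147 -3.065 -3.581
vertex -2.497 -2.678 -4.201
endloop
endfacet
facet normal 0.050 0.666 -0.745
outer loop
vertex -1.727 -2.518 -4.006
vertex -2.497 -2.678 -4.201
vertex -2.133 -1.568 -3.184
endloop
endfacet
facet normal 0.050 0.666 -0.745
outer loop
vertex -2.133 -1.568 -3.184
vertex -2.497 -2.678 -4.201
vertex -2.903 -1.728 -3.379
endloop
endfacet
facet normal -0.307 0.720 0.623
outer loop
vertex -2.133 -1.568 -3.184
vertex -2.903 -1.728 -3.379
vertex -2.553 -2.115 -2.759
endloop
endfacet
facet normal 0.307 -0.720 -0.623
outer loop
vertex -2.497 -2.678 -4.201
vertex -2.147 -3.065 -3.581
vertex -2.917 -3.225 -3.776
endloop
endfacet
facet normal -0.798 0.161 -0.581
outer loop
vertex -2.497 -2.678 -4.201
vertex -2.917 -3.225 -3.776
vertex -2.903 -1.728 -3.379
endloop
endfacet
facet normal -0.798 0.161 -0.581
outer loop
vertex -2.903 -1.728 -3.379
vertex -2.917 -3.225 -3.776
vertex -3.323 -2.275 -2.954
endloop
endfacet
facet normal -0.307 0.720 0.623
outer loop
vertex -2.903 -1.728 -3.379
vertex -3.323 -2.275 -2.954
vertex -2.553 -2.115 -2.759
endloop
endfacet
facet normal 0.307 -0.720 -0.623
outer loop
vertex -2.917 -3.225 -3.776
vertex -2.147 -3.065 -3.581
vertex -2.567 -3.612 -3.156
endloop
endfacet
facet normal -0.848 -0.504 0.164
outer loop
vertex -2.917 -3.225 -3.776
vertex -2.567 -3.612 -3.156
vertex -3.323 -2.275 -2.954
endloop
endfacet
facet normal -0.848 -0.504 0.164
outer loop
vertex -3.323 -2.275 -2.954
vertex -2.567 -3.612 -3.156
vertex -2.973 -2.662 -2.334
endloop
endfacet
facet normal -0.307 0.720 0.623
outer loop
vertex -3.323 -2.275 -2.954
vertex -2.973 -2.662 -2.334
vertex -2.553 -2.115 -2.759
endloop
endfacet
facet normal 0.307 -0.720 -0.623
outer loop
vertex -2.567 -3.612 -3.156
vertex -2.147 -3.065 -3.581
vertex -1.797 -3.452 -2.961
endloop
endfacet
facet normal -0.050 -0.666 0.745
outer loop
vertex -2.567 -3.612 -3.156
vertex -1.797 -3.452 -2.961
vertex -2.973 -2.662 -2.334
endloop
endfacet
facet normal -0.050 -0.666 0.745
outer loop
vertex -2.973 -2.662 -2.334
vertex -1.797 -3.452 -2.961
vertex -2.203 -2.502 -2.139
endloop
endfacet
facet normal -0.307 0.720 0.623
outer loop
vertex -2.973 -2.662 -2.334
vertex -2.203 -2.502 -2.139
vertex -2.553 -2.115 -2.759
endloop
endfacet
facet normal -0.593 -0.195 -0.781
outer loop
vertex -1.562 -1.299 2.912
vertex -1.005 -0.4 2.265
vertex -0.927 -1.926 2.586
endloop
endfacet
facet normal -0.449 -0.726 0.521
outer loop
vertex -0.055 -1.64 3.735
vertex -1.562 -1.299 2.912
vertex -0.927 -1.926 2.586
endloop
endfacet
facet normal -0.592 -0.195 -0.782
outer loop
vertex -0.927 -1.926 2.586
vertex -1.005 -0.4 2.265
vertex -0.37 -1.027 1.94
endloop
endfacet
facet normal 0.668 -0.660 -0.343
outer loop
vertex -0.37 -1.027 1.94
vertex -0.055 -1.64 3.735
vertex -0.927 -1.926 2.586
endloop
endfacet
facet normal -0.668 0.661 0.343
outer loop
vertex -1.562 -1.299 2.912
vertex -0.133 -0.114 3.414
vertex -1.005 -0.4 2.265
endloop
endfacet
facet normal -0.449 -0.725 0.522
outer loop
vertex -0.69 -1.013 4.06
vertex -1.562 -1.299 2.912
vertex -0.055 -1.64 3.735
endloop
endfacet
facet normal -0.668 0.660 0.343
outer loop
vertex -0.69 -1.013 4.06
vertex -0.133 -0.114 3.414
vertex -1.562 -1.299 2.912
endloop
endfacet
facet normal 0.449 0.725 -0.522
outer loop
vertex -1.005 -0.4 2.265
vertex -0.133 -0.114 3.414
vertex -0.37 -1.027 1.94
endloop
endfacet
facet normal 0.668 -0.661 -0.343
outer loop
vertex 0.502 -0.741 3.088
vertex -0.055 -1.64 3.735
vertex -0.37 -1.027 1.94
endloop
endfacet
facet normal 0.449 0.726 -0.522
outer loop
vertex -0.37 -1.027 1.94
vertex -0.133 -0.114 3.414
vertex 0.502 -0.741 3.088
endloop
endfacet
facet normal 0.593 0.195 0.781
outer loop
vertex 0.502 -0.741 3.088
vertex -0.69 -1.013 4.06
vertex -0.055 -1.64 3.735
endloop
endfacet
facet normal 0.593 0.194 0.781
outer loop
vertex -0.133 -0.114 3.414
vertex -0.69 -1.013 4.06
vertex 0.502 -0.741 3.088
endloop
endfacet

endsolid


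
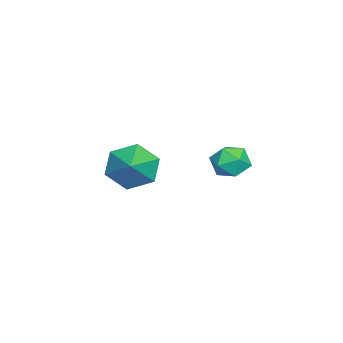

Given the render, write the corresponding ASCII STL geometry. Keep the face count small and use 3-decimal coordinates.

solid 
facet normal -0.862 -0.148 -0.485
outer loop
vertex 0.329 -0.618 -1.151
vertex -0.215 -0.527 -0.211
vertex -0.025 0.358 -0.819
endloop
endfacet
facet normal 0.796 0.433 -0.423
outer loop
vertex 0.329 -0.618 -1.151
vertex -0.025 0.358 -0.819
vertex 1.035 -0.313 0.491
endloop
endfacet
facet normal -0.862 -0.148 -0.485
outer loop
vertex -0.025 0.358 -0.819
vertex -0.215 -0.527 -0.211
vertex -0.569 0.449 0.121
endloop
endfacet
facet normal 0.398 0.906 0.142
outer loop
vertex -0.025 0.358 -0.819
vertex -0.569 0.449 0.121
vertex 1.035 -0.313 0.491
endloop
endfacet
facet normal -0.862 -0.148 -0.485
outer loop
vertex -0.569 0.449 0.121
vertex -0.215 -0.527 -0.211
vertex -0.759 -0.436 0.729
endloop
endfacet
facet normal 0.072 0.554 0.829
outer loop
vertex -0.569 0.449 0.121
vertex -0.759 -0.436 0.729
vertex 1.035 -0.313 0.491
endloop
endfacet
facet normal -0.862 -0.147 -0.485
outer loop
vertex -0.759 -0.436 0.729
vertex -0.215 -0.527 -0.211
vertex -0.405 -1.412 0.396
endloop
endfacet
facet normal 0.145 -0.272 0.951
outer loop
vertex -0.759 -0.436 0.729
vertex -0.405 -1.412 0.396
vertex 1.035 -0.313 0.491
endloop
endfacet
facet normal -0.862 -0.147 -0.485
outer loop
vertex -0.405 -1.412 0.396
vertex -0.215 -0.527 -0.211
vertex 0.139 -1.503 -0.544
endloop
endfacet
facet normal 0.543 -0.745 0.387
outer loop
vertex -0.405 -1.412 0.396
vertex 0.139 -1.503 -0.544
vertex 1.035 -0.313 0.491
endloop
endfacet
facet normal -0.862 -0.147 -0.485
outer loop
vertex 0.139 -1.503 -0.544
vertex -0.215 -0.527 -0.211
vertex 0.329 -0.618 -1.151
endloop
endfacet
facet normal 0.869 -0.393 -0.301
outer loop
vertex 0.139 -1.503 -0.544
vertex 0.329 -0.618 -1.151
vertex 1.035 -0.313 0.491
endloop
endfacet
facet normal -0.982 -0.175 -0.071
outer loop
vertex 2.822 4.124 2.326
vertex 2.973 3.393 2.04
vertex 2.896 3.506 2.827
endloop
endfacet
facet normal -0.841 0.276 0.465
outer loop
vertex 2.822 4.124 2.326
vertex 2.896 3.506 2.827
vertex 3.228 4.211 3.009
endloop
endfacet
facet normal -0.503 0.843 0.191
outer loop
vertex 2.822 4.124 2.326
vertex 3.228 4.211 3.009
vertex 3.509 4.532 2.333
endloop
endfacet
facet normal -0.435 0.741 -0.511
outer loop
vertex 2.822 4.124 2.326
vertex 3.509 4.532 2.333
vertex 3.351 4.027 1.735
endloop
endfacet
facet normal -0.731 0.112 -0.673
outer loop
vertex 2.822 4.124 2.326
vertex 3.351 4.027 1.735
vertex 2.973 3.393 2.04
endloop
endfacet
facet normal -0.396 -0.050 0.917
outer loop
vertex 3.228 4.211 3.009
vertex 2.896 3.506 2.827
vertex 3.629 3.533 3.145
endloop
endfacet
facet normal -0.624 -0.780 0.051
outer loop
vertex 2.896 3.506 2.827
vertex 2.973 3.393 2.04
vertex 3.471 3.028 2.547
endloop
endfacet
facet normal -0.218 -0.314 -0.924
outer loop
vertex 2.973 3.393 2.04
vertex 3.351 4.027 1.735
vertex 3.752 3.349 1.871
endloop
endfacet
facet normal 0.261 0.702 -0.662
outer loop
vertex 3.351 4.027 1.735
vertex 3.509 4.532 2.333
vertex 4.084 4.054 2.053
endloop
endfacet
facet normal 0.152 0.867 0.475
outer loop
vertex 3.509 4.532 2.333
vertex 3.228 4.211 3.009
vertex 4.007 4.167 2.84
endloop
endfacet
facet normal 0.435 -0.741 0.511
outer loop
vertex 4.158 3.436 2.554
vertex 3.629 3.533 3.145
vertex 3.471 3.028 2.547
endloop
endfacet
facet normal 0.503 -0.843 -0.191
outer loop
vertex 4.158 3.436 2.554
vertex 3.471 3.028 2.547
vertex 3.752 3.349 1.871
endloop
endfacet
facet normal 0.841 -0.276 -0.465
outer loop
vertex 4.158 3.436 2.554
vertex 3.752 3.349 1.871
vertex 4.084 4.054 2.053
endloop
endfacet
facet normal 0.982 0.175 0.071
outer loop
vertex 4.158 3.436 2.554
vertex 4.084 4.054 2.053
vertex 4.007 4.167 2.84
endloop
endfacet
facet normal 0.731 -0.112 0.673
outer loop
vertex 4.158 3.436 2.554
vertex 4.007 4.167 2.84
vertex 3.629 3.533 3.145
endloop
endfacet
facet normal -0.261 -0.702 0.662
outer loop
vertex 3.471 3.028 2.547
vertex 3.629 3.533 3.145
vertex 2.896 3.506 2.827
endloop
endfacet
facet normal -0.152 -0.867 -0.475
outer loop
vertex 3.752 3.349 1.871
vertex 3.471 3.028 2.547
vertex 2.973 3.393 2.04
endloop
endfacet
facet normal 0.396 0.050 -0.917
outer loop
vertex 4.084 4.054 2.053
vertex 3.752 3.349 1.871
vertex 3.351 4.027 1.735
endloop
endfacet
facet normal 0.624 0.780 -0.051
outer loop
vertex 4.007 4.167 2.84
vertex 4.084 4.054 2.053
vertex 3.509 4.532 2.333
endloop
endfacet
facet normal 0.218 0.314 0.924
outer loop
vertex 3.629 3.533 3.145
vertex 4.007 4.167 2.84
vertex 3.228 4.211 3.009
endloop
endfacet

endsolid


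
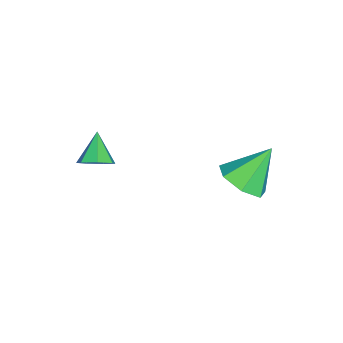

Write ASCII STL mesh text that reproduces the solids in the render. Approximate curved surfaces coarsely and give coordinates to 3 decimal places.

solid 
facet normal 0.727 0.162 -0.667
outer loop
vertex 0.784 -0.359 3.535
vertex 0.398 -0.517 3.076
vertex 0.498 0.043 3.321
endloop
endfacet
facet normal 0.074 0.509 0.858
outer loop
vertex 0.784 -0.359 3.535
vertex 0.498 0.043 3.321
vertex -0.438 -0.703 3.844
endloop
endfacet
facet normal 0.728 0.162 -0.667
outer loop
vertex 0.498 0.043 3.321
vertex 0.398 -0.517 3.076
vertex 0.137 0.023 2.922
endloop
endfacet
facet normal -0.448 0.817 0.364
outer loop
vertex 0.498 0.043 3.321
vertex 0.137 0.023 2.922
vertex -0.438 -0.703 3.844
endloop
endfacet
facet normal 0.727 0.161 -0.667
outer loop
vertex 0.137 0.023 2.922
vertex 0.398 -0.517 3.076
vertex -0.027 -0.404 2.64
endloop
endfacet
facet normal -0.871 0.456 -0.184
outer loop
vertex 0.137 0.023 2.922
vertex -0.027 -0.404 2.64
vertex -0.438 -0.703 3.844
endloop
endfacet
facet normal 0.727 0.161 -0.667
outer loop
vertex -0.027 -0.404 2.64
vertex 0.398 -0.517 3.076
vertex 0.129 -0.917 2.686
endloop
endfacet
facet normal -0.877 -0.300 -0.374
outer loop
vertex -0.027 -0.404 2.64
vertex 0.129 -0.917 2.686
vertex -0.438 -0.703 3.844
endloop
endfacet
facet normal 0.728 0.160 -0.667
outer loop
vertex 0.129 -0.917 2.686
vertex 0.398 -0.517 3.076
vertex 0.487 -1.129 3.026
endloop
endfacet
facet normal -0.463 -0.884 -0.063
outer loop
vertex 0.129 -0.917 2.686
vertex 0.487 -1.129 3.026
vertex -0.438 -0.703 3.844
endloop
endfacet
facet normal 0.727 0.160 -0.667
outer loop
vertex 0.487 -1.129 3.026
vertex 0.398 -0.517 3.076
vertex 0.779 -0.881 3.404
endloop
endfacet
facet normal 0.061 -0.855 0.514
outer loop
vertex 0.487 -1.129 3.026
vertex 0.779 -0.881 3.404
vertex -0.438 -0.703 3.844
endloop
endfacet
facet normal 0.728 0.160 -0.667
outer loop
vertex 0.779 -0.881 3.404
vertex 0.398 -0.517 3.076
vertex 0.784 -0.359 3.535
endloop
endfacet
facet normal 0.300 -0.235 0.925
outer loop
vertex 0.779 -0.881 3.404
vertex 0.784 -0.359 3.535
vertex -0.438 -0.703 3.844
endloop
endfacet
facet normal 0.416 -0.484 -0.769
outer loop
vertex -2.176 3.573 -0.016
vertex -3.038 3.41 -0.38
vertex -2.461 4.149 -0.533
endloop
endfacet
facet normal 0.562 0.689 0.457
outer loop
vertex -2.176 3.573 -0.016
vertex -2.461 4.149 -0.533
vertex -3.742 4.23 0.92
endloop
endfacet
facet normal 0.417 -0.485 -0.769
outer loop
vertex -2.461 4.149 -0.533
vertex -3.038 3.41 -0.38
vertex -3.18 4.168 -0.935
endloop
endfacet
facet normal 0.039 0.999 -0.022
outer loop
vertex -2.461 4.149 -0.533
vertex -3.18 4.168 -0.935
vertex -3.742 4.23 0.92
endloop
endfacet
facet normal 0.416 -0.485 -0.769
outer loop
vertex -3.18 4.168 -0.935
vertex -3.038 3.41 -0.38
vertex -3.793 3.617 -0.919
endloop
endfacet
facet normal -0.655 0.722 -0.223
outer loop
vertex -3.18 4.168 -0.935
vertex -3.793 3.617 -0.919
vertex -3.742 4.23 0.92
endloop
endfacet
facet normal 0.416 -0.485 -0.769
outer loop
vertex -3.793 3.617 -0.919
vertex -3.038 3.41 -0.38
vertex -3.837 2.91 -0.497
endloop
endfacet
facet normal -0.998 0.066 0.006
outer loop
vertex -3.793 3.617 -0.919
vertex -3.837 2.91 -0.497
vertex -3.742 4.23 0.92
endloop
endfacet
facet normal 0.416 -0.485 -0.769
outer loop
vertex -3.837 2.91 -0.497
vertex -3.038 3.41 -0.38
vertex -3.28 2.58 0.013
endloop
endfacet
facet normal -0.731 -0.474 0.491
outer loop
vertex -3.837 2.91 -0.497
vertex -3.28 2.58 0.013
vertex -3.742 4.23 0.92
endloop
endfacet
facet normal 0.416 -0.485 -0.769
outer loop
vertex -3.28 2.58 0.013
vertex -3.038 3.41 -0.38
vertex -2.54 2.875 0.227
endloop
endfacet
facet normal -0.055 -0.493 0.868
outer loop
vertex -3.28 2.58 0.013
vertex -2.54 2.875 0.227
vertex -3.742 4.23 0.92
endloop
endfacet
facet normal 0.416 -0.485 -0.769
outer loop
vertex -2.54 2.875 0.227
vertex -3.038 3.41 -0.38
vertex -2.176 3.573 -0.016
endloop
endfacet
facet normal 0.521 0.026 0.853
outer loop
vertex -2.54 2.875 0.227
vertex -2.176 3.573 -0.016
vertex -3.742 4.23 0.92
endloop
endfacet

endsolid


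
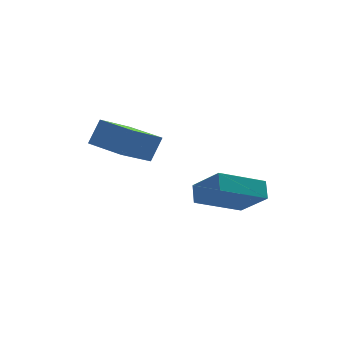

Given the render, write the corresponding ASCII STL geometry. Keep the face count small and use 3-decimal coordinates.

solid 
facet normal -0.905 -0.117 0.408
outer loop
vertex 1.251 -0.009 -0.409
vertex 0.643 1.035 -1.458
vertex 1.092 -0.637 -0.942
endloop
endfacet
facet normal 0.380 -0.653 0.656
outer loop
vertex 2.957 -0.395 -1.782
vertex 1.251 -0.009 -0.409
vertex 1.092 -0.637 -0.942
endloop
endfacet
facet normal -0.905 -0.117 0.408
outer loop
vertex 1.092 -0.637 -0.942
vertex 0.643 1.035 -1.458
vertex 0.484 0.407 -1.991
endloop
endfacet
facet normal -0.189 -0.749 -0.635
outer loop
vertex 0.484 0.407 -1.991
vertex 2.957 -0.395 -1.782
vertex 1.092 -0.637 -0.942
endloop
endfacet
facet normal 0.189 0.749 0.635
outer loop
vertex 1.251 -0.009 -0.409
vertex 2.508 1.277 -2.298
vertex 0.643 1.035 -1.458
endloop
endfacet
facet normal 0.380 -0.653 0.656
outer loop
vertex 3.116 0.233 -1.249
vertex 1.251 -0.009 -0.409
vertex 2.957 -0.395 -1.782
endloop
endfacet
facet normal 0.189 0.749 0.635
outer loop
vertex 3.116 0.233 -1.249
vertex 2.508 1.277 -2.298
vertex 1.251 -0.009 -0.409
endloop
endfacet
facet normal -0.380 0.653 -0.656
outer loop
vertex 0.643 1.035 -1.458
vertex 2.508 1.277 -2.298
vertex 0.484 0.407 -1.991
endloop
endfacet
facet normal -0.189 -0.749 -0.635
outer loop
vertex 2.349 0.649 -2.831
vertex 2.957 -0.395 -1.782
vertex 0.484 0.407 -1.991
endloop
endfacet
facet normal -0.380 0.653 -0.656
outer loop
vertex 0.484 0.407 -1.991
vertex 2.508 1.277 -2.298
vertex 2.349 0.649 -2.831
endloop
endfacet
facet normal 0.905 0.117 -0.408
outer loop
vertex 2.349 0.649 -2.831
vertex 3.116 0.233 -1.249
vertex 2.957 -0.395 -1.782
endloop
endfacet
facet normal 0.905 0.117 -0.408
outer loop
vertex 2.508 1.277 -2.298
vertex 3.116 0.233 -1.249
vertex 2.349 0.649 -2.831
endloop
endfacet
facet normal -0.523 0.851 0.044
outer loop
vertex -2.845 2.238 0.636
vertex -2.325 2.507 1.614
vertex -1.492 3.12 -0.326
endloop
endfacet
facet normal -0.456 -0.237 -0.858
outer loop
vertex -0.675 1.793 -0.394
vertex -2.845 2.238 0.636
vertex -1.492 3.12 -0.326
endloop
endfacet
facet normal -0.524 0.851 0.044
outer loop
vertex -1.492 3.12 -0.326
vertex -2.325 2.507 1.614
vertex -0.972 3.39 0.652
endloop
endfacet
facet normal 0.719 0.469 -0.512
outer loop
vertex -0.972 3.39 0.652
vertex -0.675 1.793 -0.394
vertex -1.492 3.12 -0.326
endloop
endfacet
facet normal -0.720 -0.469 0.512
outer loop
vertex -2.845 2.238 0.636
vertex -1.508 1.18 1.546
vertex -2.325 2.507 1.614
endloop
endfacet
facet normal -0.456 -0.236 -0.858
outer loop
vertex -2.028 0.91 0.568
vertex -2.845 2.238 0.636
vertex -0.675 1.793 -0.394
endloop
endfacet
facet normal -0.720 -0.469 0.512
outer loop
vertex -2.028 0.91 0.568
vertex -1.508 1.18 1.546
vertex -2.845 2.238 0.636
endloop
endfacet
facet normal 0.456 0.237 0.858
outer loop
vertex -2.325 2.507 1.614
vertex -1.508 1.18 1.546
vertex -0.972 3.39 0.652
endloop
endfacet
facet normal 0.720 0.469 -0.512
outer loop
vertex -0.155 2.062 0.584
vertex -0.675 1.793 -0.394
vertex -0.972 3.39 0.652
endloop
endfacet
facet normal 0.456 0.237 0.858
outer loop
vertex -0.972 3.39 0.652
vertex -1.508 1.18 1.546
vertex -0.155 2.062 0.584
endloop
endfacet
facet normal 0.524 -0.851 -0.044
outer loop
vertex -0.155 2.062 0.584
vertex -2.028 0.91 0.568
vertex -0.675 1.793 -0.394
endloop
endfacet
facet normal 0.524 -0.851 -0.044
outer loop
vertex -1.508 1.18 1.546
vertex -2.028 0.91 0.568
vertex -0.155 2.062 0.584
endloop
endfacet

endsolid


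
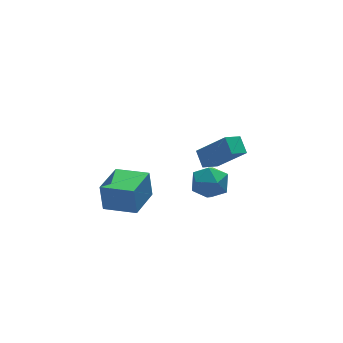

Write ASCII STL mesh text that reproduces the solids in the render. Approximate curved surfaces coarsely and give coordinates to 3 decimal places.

solid 
facet normal -0.714 0.684 -0.148
outer loop
vertex -4.222 2.281 -2.469
vertex -2.844 3.671 -2.695
vertex -4.182 2.001 -3.952
endloop
endfacet
facet normal -0.700 -0.705 0.114
outer loop
vertex -2.896 0.769 -3.685
vertex -4.222 2.281 -2.469
vertex -4.182 2.001 -3.952
endloop
endfacet
facet normal -0.714 0.684 -0.149
outer loop
vertex -4.182 2.001 -3.952
vertex -2.844 3.671 -2.695
vertex -2.804 3.39 -4.178
endloop
endfacet
facet normal 0.026 -0.186 -0.982
outer loop
vertex -2.804 3.39 -4.178
vertex -2.896 0.769 -3.685
vertex -4.182 2.001 -3.952
endloop
endfacet
facet normal -0.026 0.186 0.982
outer loop
vertex -4.222 2.281 -2.469
vertex -1.558 2.439 -2.428
vertex -2.844 3.671 -2.695
endloop
endfacet
facet normal -0.699 -0.706 0.115
outer loop
vertex -2.936 1.05 -2.202
vertex -4.222 2.281 -2.469
vertex -2.896 0.769 -3.685
endloop
endfacet
facet normal -0.026 0.186 0.982
outer loop
vertex -2.936 1.05 -2.202
vertex -1.558 2.439 -2.428
vertex -4.222 2.281 -2.469
endloop
endfacet
facet normal 0.700 0.705 -0.115
outer loop
vertex -2.844 3.671 -2.695
vertex -1.558 2.439 -2.428
vertex -2.804 3.39 -4.178
endloop
endfacet
facet normal 0.026 -0.186 -0.982
outer loop
vertex -1.518 2.159 -3.911
vertex -2.896 0.769 -3.685
vertex -2.804 3.39 -4.178
endloop
endfacet
facet normal 0.699 0.706 -0.114
outer loop
vertex -2.804 3.39 -4.178
vertex -1.558 2.439 -2.428
vertex -1.518 2.159 -3.911
endloop
endfacet
facet normal 0.714 -0.684 0.149
outer loop
vertex -1.518 2.159 -3.911
vertex -2.936 1.05 -2.202
vertex -2.896 0.769 -3.685
endloop
endfacet
facet normal 0.714 -0.684 0.148
outer loop
vertex -1.558 2.439 -2.428
vertex -2.936 1.05 -2.202
vertex -1.518 2.159 -3.911
endloop
endfacet
facet normal -0.491 0.494 -0.718
outer loop
vertex -0.873 -2.433 1.805
vertex -0.843 -1.616 2.346
vertex 0.006 -2.182 1.377
endloop
endfacet
facet normal -0.031 -0.833 -0.552
outer loop
vertex 1.003 -3.184 2.834
vertex -0.873 -2.433 1.805
vertex 0.006 -2.182 1.377
endloop
endfacet
facet normal -0.491 0.493 -0.718
outer loop
vertex 0.006 -2.182 1.377
vertex -0.843 -1.616 2.346
vertex 0.037 -1.365 1.917
endloop
endfacet
facet normal 0.871 0.248 -0.425
outer loop
vertex 0.037 -1.365 1.917
vertex 1.003 -3.184 2.834
vertex 0.006 -2.182 1.377
endloop
endfacet
facet normal -0.871 -0.249 0.424
outer loop
vertex -0.873 -2.433 1.805
vertex 0.154 -2.618 3.803
vertex -0.843 -1.616 2.346
endloop
endfacet
facet normal -0.031 -0.834 -0.552
outer loop
vertex 0.123 -3.435 3.263
vertex -0.873 -2.433 1.805
vertex 1.003 -3.184 2.834
endloop
endfacet
facet normal -0.871 -0.248 0.425
outer loop
vertex 0.123 -3.435 3.263
vertex 0.154 -2.618 3.803
vertex -0.873 -2.433 1.805
endloop
endfacet
facet normal 0.031 0.833 0.552
outer loop
vertex -0.843 -1.616 2.346
vertex 0.154 -2.618 3.803
vertex 0.037 -1.365 1.917
endloop
endfacet
facet normal 0.871 0.249 -0.424
outer loop
vertex 1.033 -2.367 3.375
vertex 1.003 -3.184 2.834
vertex 0.037 -1.365 1.917
endloop
endfacet
facet normal 0.031 0.833 0.552
outer loop
vertex 0.037 -1.365 1.917
vertex 0.154 -2.618 3.803
vertex 1.033 -2.367 3.375
endloop
endfacet
facet normal 0.491 -0.493 0.718
outer loop
vertex 1.033 -2.367 3.375
vertex 0.123 -3.435 3.263
vertex 1.003 -3.184 2.834
endloop
endfacet
facet normal 0.491 -0.493 0.718
outer loop
vertex 0.154 -2.618 3.803
vertex 0.123 -3.435 3.263
vertex 1.033 -2.367 3.375
endloop
endfacet
facet normal -0.603 0.730 -0.322
outer loop
vertex 1.078 1.921 -3.628
vertex 0.229 1.278 -3.496
vertex 0.557 1.905 -2.69
endloop
endfacet
facet normal -0.027 1.000 0.002
outer loop
vertex 1.078 1.921 -3.628
vertex 0.557 1.905 -2.69
vertex 1.629 1.934 -2.708
endloop
endfacet
facet normal 0.551 0.762 -0.341
outer loop
vertex 1.078 1.921 -3.628
vertex 1.629 1.934 -2.708
vertex 1.964 1.326 -3.525
endloop
endfacet
facet normal 0.333 0.344 -0.878
outer loop
vertex 1.078 1.921 -3.628
vertex 1.964 1.326 -3.525
vertex 1.099 0.92 -4.012
endloop
endfacet
facet normal -0.380 0.324 -0.866
outer loop
vertex 1.078 1.921 -3.628
vertex 1.099 0.92 -4.012
vertex 0.229 1.278 -3.496
endloop
endfacet
facet normal -0.009 0.744 0.668
outer loop
vertex 1.629 1.934 -2.708
vertex 0.557 1.905 -2.69
vertex 1.121 1.3 -2.008
endloop
endfacet
facet normal -0.941 0.308 0.143
outer loop
vertex 0.557 1.905 -2.69
vertex 0.229 1.278 -3.496
vertex 0.256 0.894 -2.495
endloop
endfacet
facet normal -0.580 -0.348 -0.736
outer loop
vertex 0.229 1.278 -3.496
vertex 1.099 0.92 -4.012
vertex 0.591 0.286 -3.312
endloop
endfacet
facet normal 0.574 -0.317 -0.755
outer loop
vertex 1.099 0.92 -4.012
vertex 1.964 1.326 -3.525
vertex 1.663 0.315 -3.33
endloop
endfacet
facet normal 0.927 0.359 0.113
outer loop
vertex 1.964 1.326 -3.525
vertex 1.629 1.934 -2.708
vertex 1.991 0.942 -2.524
endloop
endfacet
facet normal -0.333 -0.344 0.878
outer loop
vertex 1.142 0.299 -2.392
vertex 1.121 1.3 -2.008
vertex 0.256 0.894 -2.495
endloop
endfacet
facet normal -0.551 -0.762 0.341
outer loop
vertex 1.142 0.299 -2.392
vertex 0.256 0.894 -2.495
vertex 0.591 0.286 -3.312
endloop
endfacet
facet normal 0.027 -1.000 -0.002
outer loop
vertex 1.142 0.299 -2.392
vertex 0.591 0.286 -3.312
vertex 1.663 0.315 -3.33
endloop
endfacet
facet normal 0.603 -0.730 0.322
outer loop
vertex 1.142 0.299 -2.392
vertex 1.663 0.315 -3.33
vertex 1.991 0.942 -2.524
endloop
endfacet
facet normal 0.380 -0.324 0.866
outer loop
vertex 1.142 0.299 -2.392
vertex 1.991 0.942 -2.524
vertex 1.121 1.3 -2.008
endloop
endfacet
facet normal -0.574 0.317 0.755
outer loop
vertex 0.256 0.894 -2.495
vertex 1.121 1.3 -2.008
vertex 0.557 1.905 -2.69
endloop
endfacet
facet normal -0.927 -0.359 -0.113
outer loop
vertex 0.591 0.286 -3.312
vertex 0.256 0.894 -2.495
vertex 0.229 1.278 -3.496
endloop
endfacet
facet normal 0.009 -0.744 -0.668
outer loop
vertex 1.663 0.315 -3.33
vertex 0.591 0.286 -3.312
vertex 1.099 0.92 -4.012
endloop
endfacet
facet normal 0.941 -0.308 -0.143
outer loop
vertex 1.991 0.942 -2.524
vertex 1.663 0.315 -3.33
vertex 1.964 1.326 -3.525
endloop
endfacet
facet normal 0.580 0.348 0.736
outer loop
vertex 1.121 1.3 -2.008
vertex 1.991 0.942 -2.524
vertex 1.629 1.934 -2.708
endloop
endfacet

endsolid


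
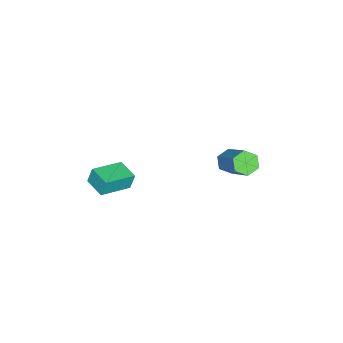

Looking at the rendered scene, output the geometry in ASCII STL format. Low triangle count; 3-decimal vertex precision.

solid 
facet normal -0.826 0.502 -0.256
outer loop
vertex -3.206 -1.66 -2.726
vertex -2.611 -0.743 -2.846
vertex -3.071 -1.854 -3.542
endloop
endfacet
facet normal -0.540 -0.834 0.109
outer loop
vertex -1.749 -2.657 -3.134
vertex -3.206 -1.66 -2.726
vertex -3.071 -1.854 -3.542
endloop
endfacet
facet normal -0.827 0.502 -0.254
outer loop
vertex -3.071 -1.854 -3.542
vertex -2.611 -0.743 -2.846
vertex -2.477 -0.936 -3.662
endloop
endfacet
facet normal 0.158 -0.228 -0.961
outer loop
vertex -2.477 -0.936 -3.662
vertex -1.749 -2.657 -3.134
vertex -3.071 -1.854 -3.542
endloop
endfacet
facet normal -0.158 0.228 0.961
outer loop
vertex -3.206 -1.66 -2.726
vertex -1.289 -1.546 -2.438
vertex -2.611 -0.743 -2.846
endloop
endfacet
facet normal -0.541 -0.834 0.109
outer loop
vertex -1.883 -2.464 -2.318
vertex -3.206 -1.66 -2.726
vertex -1.749 -2.657 -3.134
endloop
endfacet
facet normal -0.158 0.228 0.961
outer loop
vertex -1.883 -2.464 -2.318
vertex -1.289 -1.546 -2.438
vertex -3.206 -1.66 -2.726
endloop
endfacet
facet normal 0.540 0.834 -0.109
outer loop
vertex -2.611 -0.743 -2.846
vertex -1.289 -1.546 -2.438
vertex -2.477 -0.936 -3.662
endloop
endfacet
facet normal 0.158 -0.228 -0.961
outer loop
vertex -1.154 -1.74 -3.254
vertex -1.749 -2.657 -3.134
vertex -2.477 -0.936 -3.662
endloop
endfacet
facet normal 0.541 0.834 -0.109
outer loop
vertex -2.477 -0.936 -3.662
vertex -1.289 -1.546 -2.438
vertex -1.154 -1.74 -3.254
endloop
endfacet
facet normal 0.826 -0.503 0.255
outer loop
vertex -1.154 -1.74 -3.254
vertex -1.883 -2.464 -2.318
vertex -1.749 -2.657 -3.134
endloop
endfacet
facet normal 0.827 -0.501 0.256
outer loop
vertex -1.289 -1.546 -2.438
vertex -1.883 -2.464 -2.318
vertex -1.154 -1.74 -3.254
endloop
endfacet
facet normal -0.542 -0.542 -0.642
outer loop
vertex -4.168 3.215 -2.63
vertex -4.519 2.99 -2.144
vertex -4.696 3.526 -2.447
endloop
endfacet
facet normal 0.157 0.685 -0.711
outer loop
vertex -4.168 3.215 -2.63
vertex -4.696 3.526 -2.447
vertex -3.03 4.354 -1.282
endloop
endfacet
facet normal 0.156 0.686 -0.711
outer loop
vertex -3.03 4.354 -1.282
vertex -4.696 3.526 -2.447
vertex -3.559 4.665 -1.098
endloop
endfacet
facet normal 0.542 0.543 0.642
outer loop
vertex -3.03 4.354 -1.282
vertex -3.559 4.665 -1.098
vertex -3.381 4.13 -0.796
endloop
endfacet
facet normal -0.542 -0.542 -0.642
outer loop
vertex -4.696 3.526 -2.447
vertex -4.519 2.99 -2.144
vertex -5.047 3.301 -1.961
endloop
endfacet
facet normal -0.637 0.763 -0.107
outer loop
vertex -4.696 3.526 -2.447
vertex -5.047 3.301 -1.961
vertex -3.559 4.665 -1.098
endloop
endfacet
facet normal -0.637 0.763 -0.108
outer loop
vertex -3.559 4.665 -1.098
vertex -5.047 3.301 -1.961
vertex -3.91 4.441 -0.613
endloop
endfacet
facet normal 0.541 0.543 0.642
outer loop
vertex -3.559 4.665 -1.098
vertex -3.91 4.441 -0.613
vertex -3.381 4.13 -0.796
endloop
endfacet
facet normal -0.542 -0.543 -0.642
outer loop
vertex -5.047 3.301 -1.961
vertex -4.519 2.99 -2.144
vertex -4.87 2.766 -1.658
endloop
endfacet
facet normal -0.794 0.079 0.603
outer loop
vertex -5.047 3.301 -1.961
vertex -4.87 2.766 -1.658
vertex -3.91 4.441 -0.613
endloop
endfacet
facet normal -0.793 0.078 0.604
outer loop
vertex -3.91 4.441 -0.613
vertex -4.87 2.766 -1.658
vertex -3.732 3.905 -0.31
endloop
endfacet
facet normal 0.541 0.543 0.642
outer loop
vertex -3.91 4.441 -0.613
vertex -3.732 3.905 -0.31
vertex -3.381 4.13 -0.796
endloop
endfacet
facet normal -0.542 -0.543 -0.642
outer loop
vertex -4.87 2.766 -1.658
vertex -4.519 2.99 -2.144
vertex -4.341 2.455 -1.842
endloop
endfacet
facet normal -0.156 -0.686 0.711
outer loop
vertex -4.87 2.766 -1.658
vertex -4.341 2.455 -1.842
vertex -3.732 3.905 -0.31
endloop
endfacet
facet normal -0.157 -0.685 0.711
outer loop
vertex -3.732 3.905 -0.31
vertex -4.341 2.455 -1.842
vertex -3.204 3.594 -0.493
endloop
endfacet
facet normal 0.542 0.542 0.642
outer loop
vertex -3.732 3.905 -0.31
vertex -3.204 3.594 -0.493
vertex -3.381 4.13 -0.796
endloop
endfacet
facet normal -0.541 -0.543 -0.642
outer loop
vertex -4.341 2.455 -1.842
vertex -4.519 2.99 -2.144
vertex -3.99 2.679 -2.327
endloop
endfacet
facet normal 0.637 -0.764 0.108
outer loop
vertex -4.341 2.455 -1.842
vertex -3.99 2.679 -2.327
vertex -3.204 3.594 -0.493
endloop
endfacet
facet normal 0.638 -0.763 0.107
outer loop
vertex -3.204 3.594 -0.493
vertex -3.99 2.679 -2.327
vertex -2.853 3.819 -0.979
endloop
endfacet
facet normal 0.542 0.542 0.642
outer loop
vertex -3.204 3.594 -0.493
vertex -2.853 3.819 -0.979
vertex -3.381 4.13 -0.796
endloop
endfacet
facet normal -0.541 -0.543 -0.642
outer loop
vertex -3.99 2.679 -2.327
vertex -4.519 2.99 -2.144
vertex -4.168 3.215 -2.63
endloop
endfacet
facet normal 0.794 -0.078 -0.604
outer loop
vertex -3.99 2.679 -2.327
vertex -4.168 3.215 -2.63
vertex -2.853 3.819 -0.979
endloop
endfacet
facet normal 0.794 -0.079 -0.603
outer loop
vertex -2.853 3.819 -0.979
vertex -4.168 3.215 -2.63
vertex -3.03 4.354 -1.282
endloop
endfacet
facet normal 0.542 0.543 0.642
outer loop
vertex -2.853 3.819 -0.979
vertex -3.03 4.354 -1.282
vertex -3.381 4.13 -0.796
endloop
endfacet

endsolid


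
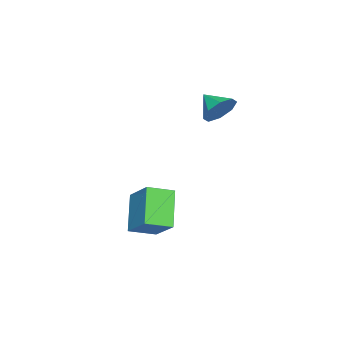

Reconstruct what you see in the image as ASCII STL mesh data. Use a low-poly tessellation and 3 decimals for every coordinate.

solid 
facet normal 0.404 0.777 -0.483
outer loop
vertex -2.686 0.209 3.218
vertex -3.235 0.019 2.454
vertex -3.332 0.559 3.241
endloop
endfacet
facet normal -0.016 -0.095 0.995
outer loop
vertex -2.686 0.209 3.218
vertex -3.332 0.559 3.241
vertex -3.765 -0.999 3.086
endloop
endfacet
facet normal 0.404 0.777 -0.483
outer loop
vertex -3.332 0.559 3.241
vertex -3.235 0.019 2.454
vertex -3.921 0.593 2.803
endloop
endfacet
facet normal -0.591 0.085 0.802
outer loop
vertex -3.332 0.559 3.241
vertex -3.921 0.593 2.803
vertex -3.765 -0.999 3.086
endloop
endfacet
facet normal 0.404 0.777 -0.483
outer loop
vertex -3.921 0.593 2.803
vertex -3.235 0.019 2.454
vertex -4.108 0.29 2.16
endloop
endfacet
facet normal -0.954 -0.041 0.297
outer loop
vertex -3.921 0.593 2.803
vertex -4.108 0.29 2.16
vertex -3.765 -0.999 3.086
endloop
endfacet
facet normal 0.404 0.777 -0.483
outer loop
vertex -4.108 0.29 2.16
vertex -3.235 0.019 2.454
vertex -3.784 -0.171 1.689
endloop
endfacet
facet normal -0.890 -0.397 -0.223
outer loop
vertex -4.108 0.29 2.16
vertex -3.784 -0.171 1.689
vertex -3.765 -0.999 3.086
endloop
endfacet
facet normal 0.404 0.777 -0.483
outer loop
vertex -3.784 -0.171 1.689
vertex -3.235 0.019 2.454
vertex -3.139 -0.521 1.666
endloop
endfacet
facet normal -0.437 -0.776 -0.454
outer loop
vertex -3.784 -0.171 1.689
vertex -3.139 -0.521 1.666
vertex -3.765 -0.999 3.086
endloop
endfacet
facet normal 0.404 0.777 -0.483
outer loop
vertex -3.139 -0.521 1.666
vertex -3.235 0.019 2.454
vertex -2.55 -0.555 2.104
endloop
endfacet
facet normal 0.139 -0.955 -0.261
outer loop
vertex -3.139 -0.521 1.666
vertex -2.55 -0.555 2.104
vertex -3.765 -0.999 3.086
endloop
endfacet
facet normal 0.404 0.777 -0.483
outer loop
vertex -2.55 -0.555 2.104
vertex -3.235 0.019 2.454
vertex -2.363 -0.253 2.747
endloop
endfacet
facet normal 0.501 -0.830 0.244
outer loop
vertex -2.55 -0.555 2.104
vertex -2.363 -0.253 2.747
vertex -3.765 -0.999 3.086
endloop
endfacet
facet normal 0.405 0.776 -0.484
outer loop
vertex -2.363 -0.253 2.747
vertex -3.235 0.019 2.454
vertex -2.686 0.209 3.218
endloop
endfacet
facet normal 0.437 -0.474 0.765
outer loop
vertex -2.363 -0.253 2.747
vertex -2.686 0.209 3.218
vertex -3.765 -0.999 3.086
endloop
endfacet
facet normal -0.581 0.752 -0.312
outer loop
vertex 1.249 -0.475 -0.701
vertex 2.647 -0.017 -2.2
vertex 0.377 -1.633 -1.867
endloop
endfacet
facet normal -0.665 -0.218 0.714
outer loop
vertex 1.173 -2.663 -1.44
vertex 1.249 -0.475 -0.701
vertex 0.377 -1.633 -1.867
endloop
endfacet
facet normal -0.581 0.752 -0.312
outer loop
vertex 0.377 -1.633 -1.867
vertex 2.647 -0.017 -2.2
vertex 1.775 -1.174 -3.366
endloop
endfacet
facet normal -0.468 -0.622 -0.627
outer loop
vertex 1.775 -1.174 -3.366
vertex 1.173 -2.663 -1.44
vertex 0.377 -1.633 -1.867
endloop
endfacet
facet normal 0.469 0.622 0.627
outer loop
vertex 1.249 -0.475 -0.701
vertex 3.443 -1.047 -1.773
vertex 2.647 -0.017 -2.2
endloop
endfacet
facet normal -0.665 -0.218 0.714
outer loop
vertex 2.045 -1.506 -0.274
vertex 1.249 -0.475 -0.701
vertex 1.173 -2.663 -1.44
endloop
endfacet
facet normal 0.469 0.622 0.627
outer loop
vertex 2.045 -1.506 -0.274
vertex 3.443 -1.047 -1.773
vertex 1.249 -0.475 -0.701
endloop
endfacet
facet normal 0.665 0.218 -0.714
outer loop
vertex 2.647 -0.017 -2.2
vertex 3.443 -1.047 -1.773
vertex 1.775 -1.174 -3.366
endloop
endfacet
facet normal -0.469 -0.622 -0.627
outer loop
vertex 2.571 -2.205 -2.939
vertex 1.173 -2.663 -1.44
vertex 1.775 -1.174 -3.366
endloop
endfacet
facet normal 0.665 0.218 -0.714
outer loop
vertex 1.775 -1.174 -3.366
vertex 3.443 -1.047 -1.773
vertex 2.571 -2.205 -2.939
endloop
endfacet
facet normal 0.581 -0.752 0.312
outer loop
vertex 2.571 -2.205 -2.939
vertex 2.045 -1.506 -0.274
vertex 1.173 -2.663 -1.44
endloop
endfacet
facet normal 0.581 -0.752 0.312
outer loop
vertex 3.443 -1.047 -1.773
vertex 2.045 -1.506 -0.274
vertex 2.571 -2.205 -2.939
endloop
endfacet

endsolid


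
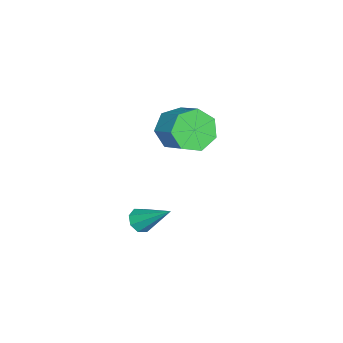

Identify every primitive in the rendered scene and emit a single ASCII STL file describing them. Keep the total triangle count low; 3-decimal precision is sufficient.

solid 
facet normal -0.174 -0.730 -0.660
outer loop
vertex 2.368 -2.218 -2.041
vertex 1.858 -2.009 -2.138
vertex 2.366 -1.93 -2.359
endloop
endfacet
facet normal 0.994 0.086 0.072
outer loop
vertex 2.368 -2.218 -2.041
vertex 2.366 -1.93 -2.359
vertex 2.162 -0.731 -0.982
endloop
endfacet
facet normal -0.173 -0.731 -0.660
outer loop
vertex 2.366 -1.93 -2.359
vertex 1.858 -2.009 -2.138
vertex 2.066 -1.689 -2.547
endloop
endfacet
facet normal 0.713 0.578 -0.397
outer loop
vertex 2.366 -1.93 -2.359
vertex 2.066 -1.689 -2.547
vertex 2.162 -0.731 -0.982
endloop
endfacet
facet normal -0.175 -0.730 -0.660
outer loop
vertex 2.066 -1.689 -2.547
vertex 1.858 -2.009 -2.138
vertex 1.644 -1.635 -2.495
endloop
endfacet
facet normal 0.044 0.851 -0.524
outer loop
vertex 2.066 -1.689 -2.547
vertex 1.644 -1.635 -2.495
vertex 2.162 -0.731 -0.982
endloop
endfacet
facet normal -0.175 -0.730 -0.660
outer loop
vertex 1.644 -1.635 -2.495
vertex 1.858 -2.009 -2.138
vertex 1.347 -1.8 -2.234
endloop
endfacet
facet normal -0.621 0.748 -0.234
outer loop
vertex 1.644 -1.635 -2.495
vertex 1.347 -1.8 -2.234
vertex 2.162 -0.731 -0.982
endloop
endfacet
facet normal -0.174 -0.730 -0.661
outer loop
vertex 1.347 -1.8 -2.234
vertex 1.858 -2.009 -2.138
vertex 1.35 -2.088 -1.917
endloop
endfacet
facet normal -0.895 0.326 0.304
outer loop
vertex 1.347 -1.8 -2.234
vertex 1.35 -2.088 -1.917
vertex 2.162 -0.731 -0.982
endloop
endfacet
facet normal -0.174 -0.730 -0.661
outer loop
vertex 1.35 -2.088 -1.917
vertex 1.858 -2.009 -2.138
vertex 1.65 -2.33 -1.729
endloop
endfacet
facet normal -0.615 -0.163 0.771
outer loop
vertex 1.35 -2.088 -1.917
vertex 1.65 -2.33 -1.729
vertex 2.162 -0.731 -0.982
endloop
endfacet
facet normal -0.172 -0.731 -0.661
outer loop
vertex 1.65 -2.33 -1.729
vertex 1.858 -2.009 -2.138
vertex 2.072 -2.383 -1.78
endloop
endfacet
facet normal 0.054 -0.437 0.898
outer loop
vertex 1.65 -2.33 -1.729
vertex 2.072 -2.383 -1.78
vertex 2.162 -0.731 -0.982
endloop
endfacet
facet normal -0.174 -0.731 -0.660
outer loop
vertex 2.072 -2.383 -1.78
vertex 1.858 -2.009 -2.138
vertex 2.368 -2.218 -2.041
endloop
endfacet
facet normal 0.721 -0.333 0.608
outer loop
vertex 2.072 -2.383 -1.78
vertex 2.368 -2.218 -2.041
vertex 2.162 -0.731 -0.982
endloop
endfacet
facet normal -0.548 -0.657 -0.518
outer loop
vertex 0.9 -1.8 2.283
vertex 0.265 -1.13 2.105
vertex 1.023 -1.366 1.603
endloop
endfacet
facet normal 0.823 -0.534 -0.192
outer loop
vertex 0.9 -1.8 2.283
vertex 1.023 -1.366 1.603
vertex 1.65 -0.9 2.992
endloop
endfacet
facet normal 0.822 -0.536 -0.191
outer loop
vertex 1.65 -0.9 2.992
vertex 1.023 -1.366 1.603
vertex 1.774 -0.467 2.313
endloop
endfacet
facet normal 0.548 0.656 0.519
outer loop
vertex 1.65 -0.9 2.992
vertex 1.774 -0.467 2.313
vertex 1.015 -0.23 2.815
endloop
endfacet
facet normal -0.548 -0.657 -0.518
outer loop
vertex 1.023 -1.366 1.603
vertex 0.265 -1.13 2.105
vertex 0.575 -0.755 1.301
endloop
endfacet
facet normal 0.631 0.082 -0.771
outer loop
vertex 1.023 -1.366 1.603
vertex 0.575 -0.755 1.301
vertex 1.774 -0.467 2.313
endloop
endfacet
facet normal 0.631 0.082 -0.771
outer loop
vertex 1.774 -0.467 2.313
vertex 0.575 -0.755 1.301
vertex 1.326 0.145 2.011
endloop
endfacet
facet normal 0.548 0.657 0.518
outer loop
vertex 1.774 -0.467 2.313
vertex 1.326 0.145 2.011
vertex 1.015 -0.23 2.815
endloop
endfacet
facet normal -0.548 -0.657 -0.518
outer loop
vertex 0.575 -0.755 1.301
vertex 0.265 -1.13 2.105
vertex -0.106 -0.426 1.605
endloop
endfacet
facet normal -0.036 0.637 -0.770
outer loop
vertex 0.575 -0.755 1.301
vertex -0.106 -0.426 1.605
vertex 1.326 0.145 2.011
endloop
endfacet
facet normal -0.036 0.637 -0.770
outer loop
vertex 1.326 0.145 2.011
vertex -0.106 -0.426 1.605
vertex 0.644 0.474 2.315
endloop
endfacet
facet normal 0.548 0.657 0.518
outer loop
vertex 1.326 0.145 2.011
vertex 0.644 0.474 2.315
vertex 1.015 -0.23 2.815
endloop
endfacet
facet normal -0.547 -0.657 -0.519
outer loop
vertex -0.106 -0.426 1.605
vertex 0.265 -1.13 2.105
vertex -0.509 -0.627 2.285
endloop
endfacet
facet normal -0.675 0.713 -0.190
outer loop
vertex -0.106 -0.426 1.605
vertex -0.509 -0.627 2.285
vertex 0.644 0.474 2.315
endloop
endfacet
facet normal -0.676 0.713 -0.189
outer loop
vertex 0.644 0.474 2.315
vertex -0.509 -0.627 2.285
vertex 0.242 0.273 2.995
endloop
endfacet
facet normal 0.548 0.657 0.518
outer loop
vertex 0.644 0.474 2.315
vertex 0.242 0.273 2.995
vertex 1.015 -0.23 2.815
endloop
endfacet
facet normal -0.547 -0.657 -0.518
outer loop
vertex -0.509 -0.627 2.285
vertex 0.265 -1.13 2.105
vertex -0.329 -1.207 2.83
endloop
endfacet
facet normal -0.807 0.252 0.534
outer loop
vertex -0.509 -0.627 2.285
vertex -0.329 -1.207 2.83
vertex 0.242 0.273 2.995
endloop
endfacet
facet normal -0.807 0.252 0.534
outer loop
vertex 0.242 0.273 2.995
vertex -0.329 -1.207 2.83
vertex 0.422 -0.307 3.54
endloop
endfacet
facet normal 0.548 0.657 0.518
outer loop
vertex 0.242 0.273 2.995
vertex 0.422 -0.307 3.54
vertex 1.015 -0.23 2.815
endloop
endfacet
facet normal -0.548 -0.657 -0.518
outer loop
vertex -0.329 -1.207 2.83
vertex 0.265 -1.13 2.105
vertex 0.298 -1.729 2.829
endloop
endfacet
facet normal -0.331 -0.399 0.855
outer loop
vertex -0.329 -1.207 2.83
vertex 0.298 -1.729 2.829
vertex 0.422 -0.307 3.54
endloop
endfacet
facet normal -0.331 -0.399 0.855
outer loop
vertex 0.422 -0.307 3.54
vertex 0.298 -1.729 2.829
vertex 1.049 -0.829 3.539
endloop
endfacet
facet normal 0.548 0.657 0.518
outer loop
vertex 0.422 -0.307 3.54
vertex 1.049 -0.829 3.539
vertex 1.015 -0.23 2.815
endloop
endfacet
facet normal -0.548 -0.657 -0.518
outer loop
vertex 0.298 -1.729 2.829
vertex 0.265 -1.13 2.105
vertex 0.9 -1.8 2.283
endloop
endfacet
facet normal 0.394 -0.749 0.532
outer loop
vertex 0.298 -1.729 2.829
vertex 0.9 -1.8 2.283
vertex 1.049 -0.829 3.539
endloop
endfacet
facet normal 0.396 -0.749 0.532
outer loop
vertex 1.049 -0.829 3.539
vertex 0.9 -1.8 2.283
vertex 1.65 -0.9 2.992
endloop
endfacet
facet normal 0.549 0.657 0.518
outer loop
vertex 1.049 -0.829 3.539
vertex 1.65 -0.9 2.992
vertex 1.015 -0.23 2.815
endloop
endfacet

endsolid
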